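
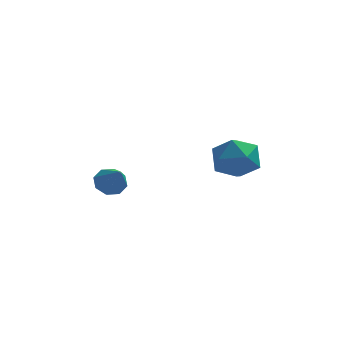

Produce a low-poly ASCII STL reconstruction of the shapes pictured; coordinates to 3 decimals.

solid 
facet normal -0.314 0.622 -0.718
outer loop
vertex -1.246 -3.126 -3.517
vertex -1.816 -3.163 -3.3
vertex -1.337 -2.8 -3.195
endloop
endfacet
facet normal 0.978 0.082 0.194
outer loop
vertex -1.246 -3.126 -3.517
vertex -1.337 -2.8 -3.195
vertex -1.404 -3.977 -2.36
endloop
endfacet
facet normal -0.314 0.622 -0.718
outer loop
vertex -1.337 -2.8 -3.195
vertex -1.816 -3.163 -3.3
vertex -1.708 -2.687 -2.935
endloop
endfacet
facet normal 0.601 0.439 0.667
outer loop
vertex -1.337 -2.8 -3.195
vertex -1.708 -2.687 -2.935
vertex -1.404 -3.977 -2.36
endloop
endfacet
facet normal -0.312 0.622 -0.718
outer loop
vertex -1.708 -2.687 -2.935
vertex -1.816 -3.163 -3.3
vertex -2.142 -2.852 -2.889
endloop
endfacet
facet normal -0.053 0.396 0.917
outer loop
vertex -1.708 -2.687 -2.935
vertex -2.142 -2.852 -2.889
vertex -1.404 -3.977 -2.36
endloop
endfacet
facet normal -0.313 0.621 -0.718
outer loop
vertex -2.142 -2.852 -2.889
vertex -1.816 -3.163 -3.3
vertex -2.385 -3.2 -3.084
endloop
endfacet
facet normal -0.605 -0.023 0.796
outer loop
vertex -2.142 -2.852 -2.889
vertex -2.385 -3.2 -3.084
vertex -1.404 -3.977 -2.36
endloop
endfacet
facet normal -0.313 0.620 -0.719
outer loop
vertex -2.385 -3.2 -3.084
vertex -1.816 -3.163 -3.3
vertex -2.294 -3.526 -3.405
endloop
endfacet
facet normal -0.730 -0.572 0.374
outer loop
vertex -2.385 -3.2 -3.084
vertex -2.294 -3.526 -3.405
vertex -1.404 -3.977 -2.36
endloop
endfacet
facet normal -0.313 0.620 -0.719
outer loop
vertex -2.294 -3.526 -3.405
vertex -1.816 -3.163 -3.3
vertex -1.923 -3.64 -3.665
endloop
endfacet
facet normal -0.355 -0.930 -0.099
outer loop
vertex -2.294 -3.526 -3.405
vertex -1.923 -3.64 -3.665
vertex -1.404 -3.977 -2.36
endloop
endfacet
facet normal -0.315 0.620 -0.718
outer loop
vertex -1.923 -3.64 -3.665
vertex -1.816 -3.163 -3.3
vertex -1.489 -3.474 -3.712
endloop
endfacet
facet normal 0.302 -0.887 -0.349
outer loop
vertex -1.923 -3.64 -3.665
vertex -1.489 -3.474 -3.712
vertex -1.404 -3.977 -2.36
endloop
endfacet
facet normal -0.314 0.621 -0.718
outer loop
vertex -1.489 -3.474 -3.712
vertex -1.816 -3.163 -3.3
vertex -1.246 -3.126 -3.517
endloop
endfacet
facet normal 0.854 -0.468 -0.228
outer loop
vertex -1.489 -3.474 -3.712
vertex -1.246 -3.126 -3.517
vertex -1.404 -3.977 -2.36
endloop
endfacet
facet normal 0.252 0.421 0.871
outer loop
vertex 2.419 -2.838 -1.384
vertex 2.279 -3.664 -0.944
vertex 3.133 -3.453 -1.293
endloop
endfacet
facet normal 0.592 0.736 0.328
outer loop
vertex 2.419 -2.838 -1.384
vertex 3.133 -3.453 -1.293
vertex 3.009 -2.99 -2.108
endloop
endfacet
facet normal 0.101 0.987 -0.125
outer loop
vertex 2.419 -2.838 -1.384
vertex 3.009 -2.99 -2.108
vertex 2.078 -2.914 -2.264
endloop
endfacet
facet normal -0.543 0.828 0.139
outer loop
vertex 2.419 -2.838 -1.384
vertex 2.078 -2.914 -2.264
vertex 1.627 -3.331 -1.544
endloop
endfacet
facet normal -0.450 0.478 0.754
outer loop
vertex 2.419 -2.838 -1.384
vertex 1.627 -3.331 -1.544
vertex 2.279 -3.664 -0.944
endloop
endfacet
facet normal 0.971 0.237 -0.013
outer loop
vertex 3.009 -2.99 -2.108
vertex 3.133 -3.453 -1.293
vertex 3.233 -3.909 -2.116
endloop
endfacet
facet normal 0.421 -0.271 0.866
outer loop
vertex 3.133 -3.453 -1.293
vertex 2.279 -3.664 -0.944
vertex 2.782 -4.326 -1.396
endloop
endfacet
facet normal -0.714 -0.180 0.676
outer loop
vertex 2.279 -3.664 -0.944
vertex 1.627 -3.331 -1.544
vertex 1.851 -4.25 -1.552
endloop
endfacet
facet normal -0.866 0.386 -0.319
outer loop
vertex 1.627 -3.331 -1.544
vertex 2.078 -2.914 -2.264
vertex 1.727 -3.787 -2.367
endloop
endfacet
facet normal 0.177 0.643 -0.745
outer loop
vertex 2.078 -2.914 -2.264
vertex 3.009 -2.99 -2.108
vertex 2.581 -3.576 -2.716
endloop
endfacet
facet normal 0.543 -0.828 -0.139
outer loop
vertex 2.441 -4.402 -2.276
vertex 3.233 -3.909 -2.116
vertex 2.782 -4.326 -1.396
endloop
endfacet
facet normal -0.101 -0.987 0.125
outer loop
vertex 2.441 -4.402 -2.276
vertex 2.782 -4.326 -1.396
vertex 1.851 -4.25 -1.552
endloop
endfacet
facet normal -0.592 -0.736 -0.328
outer loop
vertex 2.441 -4.402 -2.276
vertex 1.851 -4.25 -1.552
vertex 1.727 -3.787 -2.367
endloop
endfacet
facet normal -0.252 -0.421 -0.871
outer loop
vertex 2.441 -4.402 -2.276
vertex 1.727 -3.787 -2.367
vertex 2.581 -3.576 -2.716
endloop
endfacet
facet normal 0.450 -0.478 -0.754
outer loop
vertex 2.441 -4.402 -2.276
vertex 2.581 -3.576 -2.716
vertex 3.233 -3.909 -2.116
endloop
endfacet
facet normal 0.866 -0.386 0.319
outer loop
vertex 2.782 -4.326 -1.396
vertex 3.233 -3.909 -2.116
vertex 3.133 -3.453 -1.293
endloop
endfacet
facet normal -0.177 -0.643 0.745
outer loop
vertex 1.851 -4.25 -1.552
vertex 2.782 -4.326 -1.396
vertex 2.279 -3.664 -0.944
endloop
endfacet
facet normal -0.971 -0.237 0.013
outer loop
vertex 1.727 -3.787 -2.367
vertex 1.851 -4.25 -1.552
vertex 1.627 -3.331 -1.544
endloop
endfacet
facet normal -0.421 0.271 -0.866
outer loop
vertex 2.581 -3.576 -2.716
vertex 1.727 -3.787 -2.367
vertex 2.078 -2.914 -2.264
endloop
endfacet
facet normal 0.714 0.180 -0.676
outer loop
vertex 3.233 -3.909 -2.116
vertex 2.581 -3.576 -2.716
vertex 3.009 -2.99 -2.108
endloop
endfacet

endsolid


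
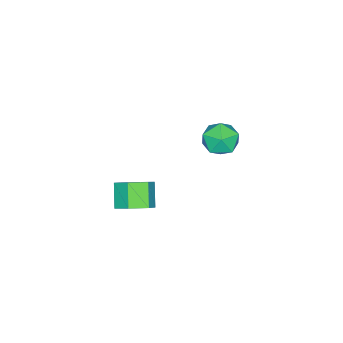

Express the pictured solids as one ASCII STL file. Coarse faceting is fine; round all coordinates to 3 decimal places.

solid 
facet normal 0.593 0.387 -0.706
outer loop
vertex 3.067 -3.576 -3.608
vertex 2.453 -2.877 -3.74
vertex 3.143 -2.783 -3.109
endloop
endfacet
facet normal 0.801 -0.372 0.469
outer loop
vertex 3.067 -3.576 -3.608
vertex 3.143 -2.783 -3.109
vertex 2.261 -4.103 -2.648
endloop
endfacet
facet normal 0.801 -0.372 0.469
outer loop
vertex 2.261 -4.103 -2.648
vertex 3.143 -2.783 -3.109
vertex 2.337 -3.31 -2.149
endloop
endfacet
facet normal -0.593 -0.387 0.706
outer loop
vertex 2.261 -4.103 -2.648
vertex 2.337 -3.31 -2.149
vertex 1.647 -3.403 -2.78
endloop
endfacet
facet normal 0.593 0.387 -0.706
outer loop
vertex 3.143 -2.783 -3.109
vertex 2.453 -2.877 -3.74
vertex 2.529 -2.084 -3.241
endloop
endfacet
facet normal 0.471 0.545 0.694
outer loop
vertex 3.143 -2.783 -3.109
vertex 2.529 -2.084 -3.241
vertex 2.337 -3.31 -2.149
endloop
endfacet
facet normal 0.471 0.545 0.694
outer loop
vertex 2.337 -3.31 -2.149
vertex 2.529 -2.084 -3.241
vertex 1.723 -2.611 -2.281
endloop
endfacet
facet normal -0.593 -0.388 0.706
outer loop
vertex 2.337 -3.31 -2.149
vertex 1.723 -2.611 -2.281
vertex 1.647 -3.403 -2.78
endloop
endfacet
facet normal 0.593 0.387 -0.706
outer loop
vertex 2.529 -2.084 -3.241
vertex 2.453 -2.877 -3.74
vertex 1.839 -2.177 -3.872
endloop
endfacet
facet normal -0.330 0.916 0.226
outer loop
vertex 2.529 -2.084 -3.241
vertex 1.839 -2.177 -3.872
vertex 1.723 -2.611 -2.281
endloop
endfacet
facet normal -0.330 0.916 0.226
outer loop
vertex 1.723 -2.611 -2.281
vertex 1.839 -2.177 -3.872
vertex 1.033 -2.704 -2.912
endloop
endfacet
facet normal -0.593 -0.388 0.706
outer loop
vertex 1.723 -2.611 -2.281
vertex 1.033 -2.704 -2.912
vertex 1.647 -3.403 -2.78
endloop
endfacet
facet normal 0.593 0.387 -0.706
outer loop
vertex 1.839 -2.177 -3.872
vertex 2.453 -2.877 -3.74
vertex 1.763 -2.97 -4.371
endloop
endfacet
facet normal -0.801 0.372 -0.469
outer loop
vertex 1.839 -2.177 -3.872
vertex 1.763 -2.97 -4.371
vertex 1.033 -2.704 -2.912
endloop
endfacet
facet normal -0.801 0.372 -0.469
outer loop
vertex 1.033 -2.704 -2.912
vertex 1.763 -2.97 -4.371
vertex 0.957 -3.497 -3.411
endloop
endfacet
facet normal -0.593 -0.387 0.706
outer loop
vertex 1.033 -2.704 -2.912
vertex 0.957 -3.497 -3.411
vertex 1.647 -3.403 -2.78
endloop
endfacet
facet normal 0.593 0.388 -0.706
outer loop
vertex 1.763 -2.97 -4.371
vertex 2.453 -2.877 -3.74
vertex 2.377 -3.669 -4.239
endloop
endfacet
facet normal -0.471 -0.545 -0.694
outer loop
vertex 1.763 -2.97 -4.371
vertex 2.377 -3.669 -4.239
vertex 0.957 -3.497 -3.411
endloop
endfacet
facet normal -0.471 -0.545 -0.694
outer loop
vertex 0.957 -3.497 -3.411
vertex 2.377 -3.669 -4.239
vertex 1.571 -4.196 -3.279
endloop
endfacet
facet normal -0.593 -0.387 0.706
outer loop
vertex 0.957 -3.497 -3.411
vertex 1.571 -4.196 -3.279
vertex 1.647 -3.403 -2.78
endloop
endfacet
facet normal 0.593 0.388 -0.706
outer loop
vertex 2.377 -3.669 -4.239
vertex 2.453 -2.877 -3.74
vertex 3.067 -3.576 -3.608
endloop
endfacet
facet normal 0.330 -0.916 -0.226
outer loop
vertex 2.377 -3.669 -4.239
vertex 3.067 -3.576 -3.608
vertex 1.571 -4.196 -3.279
endloop
endfacet
facet normal 0.330 -0.916 -0.226
outer loop
vertex 1.571 -4.196 -3.279
vertex 3.067 -3.576 -3.608
vertex 2.261 -4.103 -2.648
endloop
endfacet
facet normal -0.593 -0.387 0.706
outer loop
vertex 1.571 -4.196 -3.279
vertex 2.261 -4.103 -2.648
vertex 1.647 -3.403 -2.78
endloop
endfacet
facet normal -0.784 0.610 0.111
outer loop
vertex -4.232 -1.298 -3.69
vertex -4.604 -1.915 -2.924
vertex -3.954 -1.122 -2.691
endloop
endfacet
facet normal -0.210 0.971 -0.113
outer loop
vertex -4.232 -1.298 -3.69
vertex -3.954 -1.122 -2.691
vertex -3.236 -1.055 -3.456
endloop
endfacet
facet normal 0.004 0.684 -0.729
outer loop
vertex -4.232 -1.298 -3.69
vertex -3.236 -1.055 -3.456
vertex -3.442 -1.806 -4.162
endloop
endfacet
facet normal -0.436 0.146 -0.888
outer loop
vertex -4.232 -1.298 -3.69
vertex -3.442 -1.806 -4.162
vertex -4.288 -2.338 -3.834
endloop
endfacet
facet normal -0.924 0.101 -0.368
outer loop
vertex -4.232 -1.298 -3.69
vertex -4.288 -2.338 -3.834
vertex -4.604 -1.915 -2.924
endloop
endfacet
facet normal 0.309 0.877 0.367
outer loop
vertex -3.236 -1.055 -3.456
vertex -3.954 -1.122 -2.691
vertex -2.992 -1.522 -2.546
endloop
endfacet
facet normal -0.619 0.293 0.729
outer loop
vertex -3.954 -1.122 -2.691
vertex -4.604 -1.915 -2.924
vertex -3.838 -2.054 -2.218
endloop
endfacet
facet normal -0.845 -0.532 -0.046
outer loop
vertex -4.604 -1.915 -2.924
vertex -4.288 -2.338 -3.834
vertex -4.044 -2.805 -2.924
endloop
endfacet
facet normal -0.056 -0.457 -0.887
outer loop
vertex -4.288 -2.338 -3.834
vertex -3.442 -1.806 -4.162
vertex -3.326 -2.738 -3.689
endloop
endfacet
facet normal 0.657 0.413 -0.631
outer loop
vertex -3.442 -1.806 -4.162
vertex -3.236 -1.055 -3.456
vertex -2.676 -1.945 -3.456
endloop
endfacet
facet normal 0.436 -0.146 0.888
outer loop
vertex -3.048 -2.562 -2.69
vertex -2.992 -1.522 -2.546
vertex -3.838 -2.054 -2.218
endloop
endfacet
facet normal -0.004 -0.684 0.729
outer loop
vertex -3.048 -2.562 -2.69
vertex -3.838 -2.054 -2.218
vertex -4.044 -2.805 -2.924
endloop
endfacet
facet normal 0.210 -0.971 0.113
outer loop
vertex -3.048 -2.562 -2.69
vertex -4.044 -2.805 -2.924
vertex -3.326 -2.738 -3.689
endloop
endfacet
facet normal 0.784 -0.610 -0.111
outer loop
vertex -3.048 -2.562 -2.69
vertex -3.326 -2.738 -3.689
vertex -2.676 -1.945 -3.456
endloop
endfacet
facet normal 0.924 -0.101 0.368
outer loop
vertex -3.048 -2.562 -2.69
vertex -2.676 -1.945 -3.456
vertex -2.992 -1.522 -2.546
endloop
endfacet
facet normal 0.056 0.457 0.887
outer loop
vertex -3.838 -2.054 -2.218
vertex -2.992 -1.522 -2.546
vertex -3.954 -1.122 -2.691
endloop
endfacet
facet normal -0.657 -0.413 0.631
outer loop
vertex -4.044 -2.805 -2.924
vertex -3.838 -2.054 -2.218
vertex -4.604 -1.915 -2.924
endloop
endfacet
facet normal -0.309 -0.877 -0.367
outer loop
vertex -3.326 -2.738 -3.689
vertex -4.044 -2.805 -2.924
vertex -4.288 -2.338 -3.834
endloop
endfacet
facet normal 0.619 -0.293 -0.729
outer loop
vertex -2.676 -1.945 -3.456
vertex -3.326 -2.738 -3.689
vertex -3.442 -1.806 -4.162
endloop
endfacet
facet normal 0.845 0.532 0.046
outer loop
vertex -2.992 -1.522 -2.546
vertex -2.676 -1.945 -3.456
vertex -3.236 -1.055 -3.456
endloop
endfacet

endsolid


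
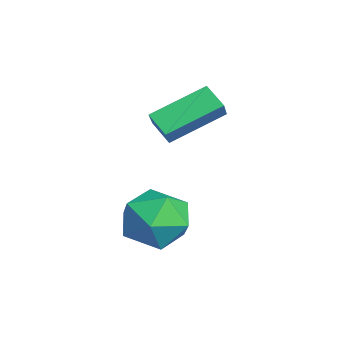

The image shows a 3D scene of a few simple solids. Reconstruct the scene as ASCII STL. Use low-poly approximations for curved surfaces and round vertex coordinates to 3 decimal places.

solid 
facet normal -0.813 0.500 0.298
outer loop
vertex 0.465 -0.85 -3.656
vertex 0.678 -1.212 -2.466
vertex 1.18 -0.138 -2.898
endloop
endfacet
facet normal -0.518 0.811 -0.273
outer loop
vertex 0.465 -0.85 -3.656
vertex 1.18 -0.138 -2.898
vertex 1.523 -0.323 -4.098
endloop
endfacet
facet normal -0.499 0.330 -0.801
outer loop
vertex 0.465 -0.85 -3.656
vertex 1.523 -0.323 -4.098
vertex 1.233 -1.512 -4.407
endloop
endfacet
facet normal -0.783 -0.277 -0.557
outer loop
vertex 0.465 -0.85 -3.656
vertex 1.233 -1.512 -4.407
vertex 0.711 -2.061 -3.399
endloop
endfacet
facet normal -0.977 -0.173 0.122
outer loop
vertex 0.465 -0.85 -3.656
vertex 0.711 -2.061 -3.399
vertex 0.678 -1.212 -2.466
endloop
endfacet
facet normal 0.154 0.982 -0.107
outer loop
vertex 1.523 -0.323 -4.098
vertex 1.18 -0.138 -2.898
vertex 2.389 -0.359 -3.181
endloop
endfacet
facet normal -0.324 0.479 0.816
outer loop
vertex 1.18 -0.138 -2.898
vertex 0.678 -1.212 -2.466
vertex 1.867 -0.908 -2.173
endloop
endfacet
facet normal -0.589 -0.608 0.532
outer loop
vertex 0.678 -1.212 -2.466
vertex 0.711 -2.061 -3.399
vertex 1.577 -2.097 -2.482
endloop
endfacet
facet normal -0.275 -0.778 -0.566
outer loop
vertex 0.711 -2.061 -3.399
vertex 1.233 -1.512 -4.407
vertex 1.92 -2.282 -3.682
endloop
endfacet
facet normal 0.185 0.205 -0.961
outer loop
vertex 1.233 -1.512 -4.407
vertex 1.523 -0.323 -4.098
vertex 2.422 -1.208 -4.114
endloop
endfacet
facet normal 0.783 0.277 0.557
outer loop
vertex 2.635 -1.57 -2.924
vertex 2.389 -0.359 -3.181
vertex 1.867 -0.908 -2.173
endloop
endfacet
facet normal 0.499 -0.330 0.801
outer loop
vertex 2.635 -1.57 -2.924
vertex 1.867 -0.908 -2.173
vertex 1.577 -2.097 -2.482
endloop
endfacet
facet normal 0.518 -0.811 0.273
outer loop
vertex 2.635 -1.57 -2.924
vertex 1.577 -2.097 -2.482
vertex 1.92 -2.282 -3.682
endloop
endfacet
facet normal 0.813 -0.500 -0.298
outer loop
vertex 2.635 -1.57 -2.924
vertex 1.92 -2.282 -3.682
vertex 2.422 -1.208 -4.114
endloop
endfacet
facet normal 0.977 0.173 -0.122
outer loop
vertex 2.635 -1.57 -2.924
vertex 2.422 -1.208 -4.114
vertex 2.389 -0.359 -3.181
endloop
endfacet
facet normal 0.275 0.778 0.566
outer loop
vertex 1.867 -0.908 -2.173
vertex 2.389 -0.359 -3.181
vertex 1.18 -0.138 -2.898
endloop
endfacet
facet normal -0.185 -0.205 0.961
outer loop
vertex 1.577 -2.097 -2.482
vertex 1.867 -0.908 -2.173
vertex 0.678 -1.212 -2.466
endloop
endfacet
facet normal -0.154 -0.982 0.107
outer loop
vertex 1.92 -2.282 -3.682
vertex 1.577 -2.097 -2.482
vertex 0.711 -2.061 -3.399
endloop
endfacet
facet normal 0.324 -0.479 -0.816
outer loop
vertex 2.422 -1.208 -4.114
vertex 1.92 -2.282 -3.682
vertex 1.233 -1.512 -4.407
endloop
endfacet
facet normal 0.589 0.608 -0.532
outer loop
vertex 2.389 -0.359 -3.181
vertex 2.422 -1.208 -4.114
vertex 1.523 -0.323 -4.098
endloop
endfacet
facet normal -0.646 0.235 -0.726
outer loop
vertex -2.14 1.235 0.048
vertex -1.386 1.633 -0.494
vertex -1.793 -0.693 -0.886
endloop
endfacet
facet normal -0.746 -0.394 0.537
outer loop
vertex -1.134 -0.933 -0.146
vertex -2.14 1.235 0.048
vertex -1.793 -0.693 -0.886
endloop
endfacet
facet normal -0.647 0.235 -0.726
outer loop
vertex -1.793 -0.693 -0.886
vertex -1.386 1.633 -0.494
vertex -1.04 -0.295 -1.428
endloop
endfacet
facet normal 0.160 -0.888 -0.430
outer loop
vertex -1.04 -0.295 -1.428
vertex -1.134 -0.933 -0.146
vertex -1.793 -0.693 -0.886
endloop
endfacet
facet normal -0.160 0.888 0.430
outer loop
vertex -2.14 1.235 0.048
vertex -0.727 1.393 0.246
vertex -1.386 1.633 -0.494
endloop
endfacet
facet normal -0.746 -0.394 0.537
outer loop
vertex -1.48 0.995 0.788
vertex -2.14 1.235 0.048
vertex -1.134 -0.933 -0.146
endloop
endfacet
facet normal -0.160 0.888 0.431
outer loop
vertex -1.48 0.995 0.788
vertex -0.727 1.393 0.246
vertex -2.14 1.235 0.048
endloop
endfacet
facet normal 0.746 0.394 -0.537
outer loop
vertex -1.386 1.633 -0.494
vertex -0.727 1.393 0.246
vertex -1.04 -0.295 -1.428
endloop
endfacet
facet normal 0.160 -0.888 -0.430
outer loop
vertex -0.38 -0.535 -0.688
vertex -1.134 -0.933 -0.146
vertex -1.04 -0.295 -1.428
endloop
endfacet
facet normal 0.746 0.394 -0.537
outer loop
vertex -1.04 -0.295 -1.428
vertex -0.727 1.393 0.246
vertex -0.38 -0.535 -0.688
endloop
endfacet
facet normal 0.646 -0.236 0.726
outer loop
vertex -0.38 -0.535 -0.688
vertex -1.48 0.995 0.788
vertex -1.134 -0.933 -0.146
endloop
endfacet
facet normal 0.647 -0.235 0.726
outer loop
vertex -0.727 1.393 0.246
vertex -1.48 0.995 0.788
vertex -0.38 -0.535 -0.688
endloop
endfacet

endsolid


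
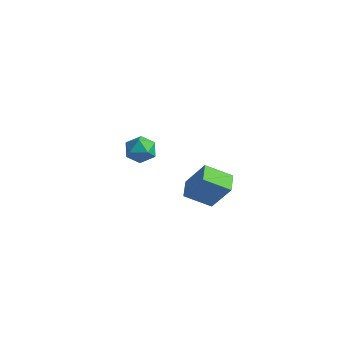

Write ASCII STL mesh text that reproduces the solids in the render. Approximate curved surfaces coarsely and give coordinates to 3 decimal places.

solid 
facet normal 0.023 0.467 0.884
outer loop
vertex -2.829 3.192 2.125
vertex -2.337 2.483 2.487
vertex -1.894 3.207 2.093
endloop
endfacet
facet normal -0.003 0.938 0.348
outer loop
vertex -2.829 3.192 2.125
vertex -1.894 3.207 2.093
vertex -2.393 3.481 1.35
endloop
endfacet
facet normal -0.592 0.805 -0.033
outer loop
vertex -2.829 3.192 2.125
vertex -2.393 3.481 1.35
vertex -3.144 2.926 1.285
endloop
endfacet
facet normal -0.929 0.253 0.268
outer loop
vertex -2.829 3.192 2.125
vertex -3.144 2.926 1.285
vertex -3.109 2.309 1.988
endloop
endfacet
facet normal -0.549 0.045 0.834
outer loop
vertex -2.829 3.192 2.125
vertex -3.109 2.309 1.988
vertex -2.337 2.483 2.487
endloop
endfacet
facet normal 0.562 0.824 -0.073
outer loop
vertex -2.393 3.481 1.35
vertex -1.894 3.207 2.093
vertex -1.631 2.951 1.232
endloop
endfacet
facet normal 0.604 0.063 0.794
outer loop
vertex -1.894 3.207 2.093
vertex -2.337 2.483 2.487
vertex -1.596 2.334 1.935
endloop
endfacet
facet normal -0.322 -0.621 0.714
outer loop
vertex -2.337 2.483 2.487
vertex -3.109 2.309 1.988
vertex -2.347 1.779 1.87
endloop
endfacet
facet normal -0.937 -0.283 -0.202
outer loop
vertex -3.109 2.309 1.988
vertex -3.144 2.926 1.285
vertex -2.846 2.053 1.127
endloop
endfacet
facet normal -0.391 0.610 -0.689
outer loop
vertex -3.144 2.926 1.285
vertex -2.393 3.481 1.35
vertex -2.403 2.777 0.733
endloop
endfacet
facet normal 0.929 -0.253 -0.268
outer loop
vertex -1.911 2.068 1.095
vertex -1.631 2.951 1.232
vertex -1.596 2.334 1.935
endloop
endfacet
facet normal 0.592 -0.805 0.033
outer loop
vertex -1.911 2.068 1.095
vertex -1.596 2.334 1.935
vertex -2.347 1.779 1.87
endloop
endfacet
facet normal 0.003 -0.938 -0.348
outer loop
vertex -1.911 2.068 1.095
vertex -2.347 1.779 1.87
vertex -2.846 2.053 1.127
endloop
endfacet
facet normal -0.023 -0.467 -0.884
outer loop
vertex -1.911 2.068 1.095
vertex -2.846 2.053 1.127
vertex -2.403 2.777 0.733
endloop
endfacet
facet normal 0.549 -0.045 -0.834
outer loop
vertex -1.911 2.068 1.095
vertex -2.403 2.777 0.733
vertex -1.631 2.951 1.232
endloop
endfacet
facet normal 0.937 0.283 0.202
outer loop
vertex -1.596 2.334 1.935
vertex -1.631 2.951 1.232
vertex -1.894 3.207 2.093
endloop
endfacet
facet normal 0.391 -0.610 0.689
outer loop
vertex -2.347 1.779 1.87
vertex -1.596 2.334 1.935
vertex -2.337 2.483 2.487
endloop
endfacet
facet normal -0.562 -0.824 0.073
outer loop
vertex -2.846 2.053 1.127
vertex -2.347 1.779 1.87
vertex -3.109 2.309 1.988
endloop
endfacet
facet normal -0.604 -0.063 -0.794
outer loop
vertex -2.403 2.777 0.733
vertex -2.846 2.053 1.127
vertex -3.144 2.926 1.285
endloop
endfacet
facet normal 0.322 0.621 -0.714
outer loop
vertex -1.631 2.951 1.232
vertex -2.403 2.777 0.733
vertex -2.393 3.481 1.35
endloop
endfacet
facet normal -0.637 -0.581 0.507
outer loop
vertex 4.223 -0.189 4.267
vertex 3.593 0.697 4.491
vertex 3.247 -0.486 2.699
endloop
endfacet
facet normal 0.567 -0.799 -0.202
outer loop
vertex 4.267 0.443 1.889
vertex 4.223 -0.189 4.267
vertex 3.247 -0.486 2.699
endloop
endfacet
facet normal -0.638 -0.581 0.506
outer loop
vertex 3.247 -0.486 2.699
vertex 3.593 0.697 4.491
vertex 2.618 0.4 2.923
endloop
endfacet
facet normal -0.522 -0.158 -0.838
outer loop
vertex 2.618 0.4 2.923
vertex 4.267 0.443 1.889
vertex 3.247 -0.486 2.699
endloop
endfacet
facet normal 0.521 0.159 0.838
outer loop
vertex 4.223 -0.189 4.267
vertex 4.613 1.626 3.681
vertex 3.593 0.697 4.491
endloop
endfacet
facet normal 0.567 -0.798 -0.202
outer loop
vertex 5.242 0.74 3.457
vertex 4.223 -0.189 4.267
vertex 4.267 0.443 1.889
endloop
endfacet
facet normal 0.522 0.159 0.838
outer loop
vertex 5.242 0.74 3.457
vertex 4.613 1.626 3.681
vertex 4.223 -0.189 4.267
endloop
endfacet
facet normal -0.567 0.799 0.201
outer loop
vertex 3.593 0.697 4.491
vertex 4.613 1.626 3.681
vertex 2.618 0.4 2.923
endloop
endfacet
facet normal -0.522 -0.159 -0.838
outer loop
vertex 3.637 1.329 2.113
vertex 4.267 0.443 1.889
vertex 2.618 0.4 2.923
endloop
endfacet
facet normal -0.567 0.798 0.202
outer loop
vertex 2.618 0.4 2.923
vertex 4.613 1.626 3.681
vertex 3.637 1.329 2.113
endloop
endfacet
facet normal 0.637 0.581 -0.506
outer loop
vertex 3.637 1.329 2.113
vertex 5.242 0.74 3.457
vertex 4.267 0.443 1.889
endloop
endfacet
facet normal 0.637 0.581 -0.507
outer loop
vertex 4.613 1.626 3.681
vertex 5.242 0.74 3.457
vertex 3.637 1.329 2.113
endloop
endfacet

endsolid


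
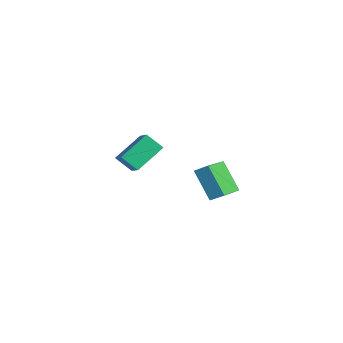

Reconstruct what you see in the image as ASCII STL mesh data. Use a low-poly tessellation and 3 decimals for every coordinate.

solid 
facet normal -0.688 -0.005 0.725
outer loop
vertex -0.031 2.697 -1.355
vertex -0.92 4.296 -2.188
vertex -0.508 2.194 -1.811
endloop
endfacet
facet normal 0.443 -0.795 0.414
outer loop
vertex 0.82 2.204 -3.212
vertex -0.031 2.697 -1.355
vertex -0.508 2.194 -1.811
endloop
endfacet
facet normal -0.688 -0.005 0.725
outer loop
vertex -0.508 2.194 -1.811
vertex -0.92 4.296 -2.188
vertex -1.397 3.793 -2.644
endloop
endfacet
facet normal -0.575 -0.606 -0.549
outer loop
vertex -1.397 3.793 -2.644
vertex 0.82 2.204 -3.212
vertex -0.508 2.194 -1.811
endloop
endfacet
facet normal 0.575 0.606 0.549
outer loop
vertex -0.031 2.697 -1.355
vertex 0.408 4.306 -3.589
vertex -0.92 4.296 -2.188
endloop
endfacet
facet normal 0.443 -0.795 0.414
outer loop
vertex 1.297 2.707 -2.756
vertex -0.031 2.697 -1.355
vertex 0.82 2.204 -3.212
endloop
endfacet
facet normal 0.575 0.606 0.549
outer loop
vertex 1.297 2.707 -2.756
vertex 0.408 4.306 -3.589
vertex -0.031 2.697 -1.355
endloop
endfacet
facet normal -0.443 0.795 -0.414
outer loop
vertex -0.92 4.296 -2.188
vertex 0.408 4.306 -3.589
vertex -1.397 3.793 -2.644
endloop
endfacet
facet normal -0.575 -0.606 -0.549
outer loop
vertex -0.069 3.803 -4.045
vertex 0.82 2.204 -3.212
vertex -1.397 3.793 -2.644
endloop
endfacet
facet normal -0.443 0.795 -0.414
outer loop
vertex -1.397 3.793 -2.644
vertex 0.408 4.306 -3.589
vertex -0.069 3.803 -4.045
endloop
endfacet
facet normal 0.688 0.005 -0.725
outer loop
vertex -0.069 3.803 -4.045
vertex 1.297 2.707 -2.756
vertex 0.82 2.204 -3.212
endloop
endfacet
facet normal 0.688 0.005 -0.725
outer loop
vertex 0.408 4.306 -3.589
vertex 1.297 2.707 -2.756
vertex -0.069 3.803 -4.045
endloop
endfacet
facet normal -0.760 0.284 -0.585
outer loop
vertex 0.841 -3.256 2.108
vertex 0.721 -1.77 2.985
vertex 1.526 -2.805 1.437
endloop
endfacet
facet normal 0.069 -0.859 -0.507
outer loop
vertex 2.719 -3.25 2.355
vertex 0.841 -3.256 2.108
vertex 1.526 -2.805 1.437
endloop
endfacet
facet normal -0.760 0.283 -0.585
outer loop
vertex 1.526 -2.805 1.437
vertex 0.721 -1.77 2.985
vertex 1.406 -1.319 2.313
endloop
endfacet
facet normal 0.646 0.426 -0.633
outer loop
vertex 1.406 -1.319 2.313
vertex 2.719 -3.25 2.355
vertex 1.526 -2.805 1.437
endloop
endfacet
facet normal -0.646 -0.426 0.633
outer loop
vertex 0.841 -3.256 2.108
vertex 1.914 -2.215 3.903
vertex 0.721 -1.77 2.985
endloop
endfacet
facet normal 0.069 -0.860 -0.506
outer loop
vertex 2.034 -3.701 3.027
vertex 0.841 -3.256 2.108
vertex 2.719 -3.25 2.355
endloop
endfacet
facet normal -0.647 -0.425 0.633
outer loop
vertex 2.034 -3.701 3.027
vertex 1.914 -2.215 3.903
vertex 0.841 -3.256 2.108
endloop
endfacet
facet normal -0.069 0.860 0.506
outer loop
vertex 0.721 -1.77 2.985
vertex 1.914 -2.215 3.903
vertex 1.406 -1.319 2.313
endloop
endfacet
facet normal 0.646 0.426 -0.633
outer loop
vertex 2.599 -1.764 3.232
vertex 2.719 -3.25 2.355
vertex 1.406 -1.319 2.313
endloop
endfacet
facet normal -0.070 0.859 0.507
outer loop
vertex 1.406 -1.319 2.313
vertex 1.914 -2.215 3.903
vertex 2.599 -1.764 3.232
endloop
endfacet
facet normal 0.760 -0.284 0.585
outer loop
vertex 2.599 -1.764 3.232
vertex 2.034 -3.701 3.027
vertex 2.719 -3.25 2.355
endloop
endfacet
facet normal 0.760 -0.284 0.585
outer loop
vertex 1.914 -2.215 3.903
vertex 2.034 -3.701 3.027
vertex 2.599 -1.764 3.232
endloop
endfacet

endsolid


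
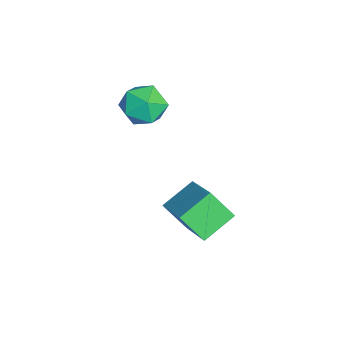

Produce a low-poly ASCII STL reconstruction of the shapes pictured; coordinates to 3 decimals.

solid 
facet normal -0.525 0.723 0.449
outer loop
vertex 2.812 -0.175 -1.054
vertex 3.054 0.496 -1.852
vertex 1.483 -0.644 -1.852
endloop
endfacet
facet normal -0.227 -0.627 0.746
outer loop
vertex 2.086 -1.476 -2.368
vertex 2.812 -0.175 -1.054
vertex 1.483 -0.644 -1.852
endloop
endfacet
facet normal -0.525 0.723 0.450
outer loop
vertex 1.483 -0.644 -1.852
vertex 3.054 0.496 -1.852
vertex 1.724 0.027 -2.649
endloop
endfacet
facet normal -0.821 -0.290 -0.492
outer loop
vertex 1.724 0.027 -2.649
vertex 2.086 -1.476 -2.368
vertex 1.483 -0.644 -1.852
endloop
endfacet
facet normal 0.821 0.290 0.492
outer loop
vertex 2.812 -0.175 -1.054
vertex 3.657 -0.336 -2.368
vertex 3.054 0.496 -1.852
endloop
endfacet
facet normal -0.226 -0.627 0.746
outer loop
vertex 3.416 -1.007 -1.571
vertex 2.812 -0.175 -1.054
vertex 2.086 -1.476 -2.368
endloop
endfacet
facet normal 0.821 0.290 0.492
outer loop
vertex 3.416 -1.007 -1.571
vertex 3.657 -0.336 -2.368
vertex 2.812 -0.175 -1.054
endloop
endfacet
facet normal 0.226 0.626 -0.746
outer loop
vertex 3.054 0.496 -1.852
vertex 3.657 -0.336 -2.368
vertex 1.724 0.027 -2.649
endloop
endfacet
facet normal -0.821 -0.290 -0.493
outer loop
vertex 2.328 -0.805 -3.166
vertex 2.086 -1.476 -2.368
vertex 1.724 0.027 -2.649
endloop
endfacet
facet normal 0.226 0.627 -0.745
outer loop
vertex 1.724 0.027 -2.649
vertex 3.657 -0.336 -2.368
vertex 2.328 -0.805 -3.166
endloop
endfacet
facet normal 0.524 -0.723 -0.449
outer loop
vertex 2.328 -0.805 -3.166
vertex 3.416 -1.007 -1.571
vertex 2.086 -1.476 -2.368
endloop
endfacet
facet normal 0.525 -0.723 -0.450
outer loop
vertex 3.657 -0.336 -2.368
vertex 3.416 -1.007 -1.571
vertex 2.328 -0.805 -3.166
endloop
endfacet
facet normal -0.487 -0.794 0.364
outer loop
vertex -0.011 -2.232 1.024
vertex 0.49 -2.698 0.678
vertex 0.625 -2.453 1.392
endloop
endfacet
facet normal -0.547 -0.235 0.804
outer loop
vertex -0.011 -2.232 1.024
vertex 0.625 -2.453 1.392
vertex 0.386 -1.725 1.442
endloop
endfacet
facet normal -0.846 0.300 0.440
outer loop
vertex -0.011 -2.232 1.024
vertex 0.386 -1.725 1.442
vertex 0.103 -1.521 0.759
endloop
endfacet
facet normal -0.972 0.072 -0.224
outer loop
vertex -0.011 -2.232 1.024
vertex 0.103 -1.521 0.759
vertex 0.167 -2.122 0.286
endloop
endfacet
facet normal -0.749 -0.604 -0.271
outer loop
vertex -0.011 -2.232 1.024
vertex 0.167 -2.122 0.286
vertex 0.49 -2.698 0.678
endloop
endfacet
facet normal 0.110 -0.032 0.993
outer loop
vertex 0.386 -1.725 1.442
vertex 0.625 -2.453 1.392
vertex 1.133 -1.878 1.354
endloop
endfacet
facet normal 0.209 -0.936 0.282
outer loop
vertex 0.625 -2.453 1.392
vertex 0.49 -2.698 0.678
vertex 1.197 -2.479 0.881
endloop
endfacet
facet normal -0.217 -0.629 -0.746
outer loop
vertex 0.49 -2.698 0.678
vertex 0.167 -2.122 0.286
vertex 0.914 -2.275 0.198
endloop
endfacet
facet normal -0.578 0.466 -0.670
outer loop
vertex 0.167 -2.122 0.286
vertex 0.103 -1.521 0.759
vertex 0.675 -1.547 0.248
endloop
endfacet
facet normal -0.375 0.834 0.404
outer loop
vertex 0.103 -1.521 0.759
vertex 0.386 -1.725 1.442
vertex 0.81 -1.302 0.962
endloop
endfacet
facet normal 0.972 -0.072 0.224
outer loop
vertex 1.311 -1.768 0.616
vertex 1.133 -1.878 1.354
vertex 1.197 -2.479 0.881
endloop
endfacet
facet normal 0.846 -0.300 -0.440
outer loop
vertex 1.311 -1.768 0.616
vertex 1.197 -2.479 0.881
vertex 0.914 -2.275 0.198
endloop
endfacet
facet normal 0.547 0.235 -0.804
outer loop
vertex 1.311 -1.768 0.616
vertex 0.914 -2.275 0.198
vertex 0.675 -1.547 0.248
endloop
endfacet
facet normal 0.487 0.794 -0.364
outer loop
vertex 1.311 -1.768 0.616
vertex 0.675 -1.547 0.248
vertex 0.81 -1.302 0.962
endloop
endfacet
facet normal 0.749 0.604 0.271
outer loop
vertex 1.311 -1.768 0.616
vertex 0.81 -1.302 0.962
vertex 1.133 -1.878 1.354
endloop
endfacet
facet normal 0.578 -0.466 0.670
outer loop
vertex 1.197 -2.479 0.881
vertex 1.133 -1.878 1.354
vertex 0.625 -2.453 1.392
endloop
endfacet
facet normal 0.375 -0.834 -0.404
outer loop
vertex 0.914 -2.275 0.198
vertex 1.197 -2.479 0.881
vertex 0.49 -2.698 0.678
endloop
endfacet
facet normal -0.110 0.032 -0.993
outer loop
vertex 0.675 -1.547 0.248
vertex 0.914 -2.275 0.198
vertex 0.167 -2.122 0.286
endloop
endfacet
facet normal -0.209 0.936 -0.282
outer loop
vertex 0.81 -1.302 0.962
vertex 0.675 -1.547 0.248
vertex 0.103 -1.521 0.759
endloop
endfacet
facet normal 0.217 0.629 0.746
outer loop
vertex 1.133 -1.878 1.354
vertex 0.81 -1.302 0.962
vertex 0.386 -1.725 1.442
endloop
endfacet

endsolid


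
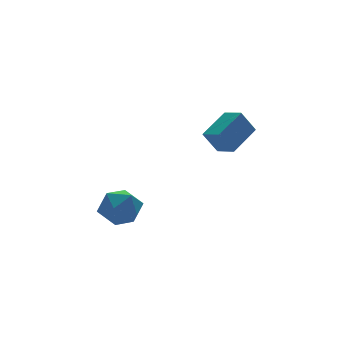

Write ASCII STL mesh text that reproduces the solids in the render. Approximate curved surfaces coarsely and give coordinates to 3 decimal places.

solid 
facet normal -0.625 0.695 -0.356
outer loop
vertex -3.919 2.375 -4.742
vertex -4.658 2.117 -3.948
vertex -3.891 2.903 -3.761
endloop
endfacet
facet normal 0.055 0.879 -0.474
outer loop
vertex -3.919 2.375 -4.742
vertex -3.891 2.903 -3.761
vertex -2.942 2.581 -4.248
endloop
endfacet
facet normal 0.359 0.361 -0.861
outer loop
vertex -3.919 2.375 -4.742
vertex -2.942 2.581 -4.248
vertex -3.122 1.596 -4.736
endloop
endfacet
facet normal -0.132 -0.143 -0.981
outer loop
vertex -3.919 2.375 -4.742
vertex -3.122 1.596 -4.736
vertex -4.183 1.309 -4.551
endloop
endfacet
facet normal -0.741 0.064 -0.669
outer loop
vertex -3.919 2.375 -4.742
vertex -4.183 1.309 -4.551
vertex -4.658 2.117 -3.948
endloop
endfacet
facet normal 0.388 0.909 0.155
outer loop
vertex -2.942 2.581 -4.248
vertex -3.891 2.903 -3.761
vertex -3.077 2.451 -3.149
endloop
endfacet
facet normal -0.711 0.612 0.347
outer loop
vertex -3.891 2.903 -3.761
vertex -4.658 2.117 -3.948
vertex -4.138 2.164 -2.964
endloop
endfacet
facet normal -0.898 -0.410 -0.159
outer loop
vertex -4.658 2.117 -3.948
vertex -4.183 1.309 -4.551
vertex -4.318 1.179 -3.452
endloop
endfacet
facet normal 0.086 -0.744 -0.663
outer loop
vertex -4.183 1.309 -4.551
vertex -3.122 1.596 -4.736
vertex -3.369 0.857 -3.939
endloop
endfacet
facet normal 0.880 0.071 -0.469
outer loop
vertex -3.122 1.596 -4.736
vertex -2.942 2.581 -4.248
vertex -2.602 1.643 -3.752
endloop
endfacet
facet normal 0.132 0.143 0.981
outer loop
vertex -3.341 1.385 -2.958
vertex -3.077 2.451 -3.149
vertex -4.138 2.164 -2.964
endloop
endfacet
facet normal -0.359 -0.361 0.861
outer loop
vertex -3.341 1.385 -2.958
vertex -4.138 2.164 -2.964
vertex -4.318 1.179 -3.452
endloop
endfacet
facet normal -0.055 -0.879 0.474
outer loop
vertex -3.341 1.385 -2.958
vertex -4.318 1.179 -3.452
vertex -3.369 0.857 -3.939
endloop
endfacet
facet normal 0.625 -0.695 0.356
outer loop
vertex -3.341 1.385 -2.958
vertex -3.369 0.857 -3.939
vertex -2.602 1.643 -3.752
endloop
endfacet
facet normal 0.741 -0.064 0.669
outer loop
vertex -3.341 1.385 -2.958
vertex -2.602 1.643 -3.752
vertex -3.077 2.451 -3.149
endloop
endfacet
facet normal -0.086 0.744 0.663
outer loop
vertex -4.138 2.164 -2.964
vertex -3.077 2.451 -3.149
vertex -3.891 2.903 -3.761
endloop
endfacet
facet normal -0.880 -0.071 0.469
outer loop
vertex -4.318 1.179 -3.452
vertex -4.138 2.164 -2.964
vertex -4.658 2.117 -3.948
endloop
endfacet
facet normal -0.388 -0.909 -0.155
outer loop
vertex -3.369 0.857 -3.939
vertex -4.318 1.179 -3.452
vertex -4.183 1.309 -4.551
endloop
endfacet
facet normal 0.711 -0.612 -0.347
outer loop
vertex -2.602 1.643 -3.752
vertex -3.369 0.857 -3.939
vertex -3.122 1.596 -4.736
endloop
endfacet
facet normal 0.898 0.410 0.159
outer loop
vertex -3.077 2.451 -3.149
vertex -2.602 1.643 -3.752
vertex -2.942 2.581 -4.248
endloop
endfacet
facet normal -0.508 0.134 0.851
outer loop
vertex 0.561 0.509 0.219
vertex 2.067 1.109 1.023
vertex 0.323 1.508 -0.08
endloop
endfacet
facet normal -0.832 -0.331 -0.444
outer loop
vertex 0.993 1.331 -1.203
vertex 0.561 0.509 0.219
vertex 0.323 1.508 -0.08
endloop
endfacet
facet normal -0.508 0.134 0.851
outer loop
vertex 0.323 1.508 -0.08
vertex 2.067 1.109 1.023
vertex 1.829 2.108 0.724
endloop
endfacet
facet normal -0.223 0.934 -0.280
outer loop
vertex 1.829 2.108 0.724
vertex 0.993 1.331 -1.203
vertex 0.323 1.508 -0.08
endloop
endfacet
facet normal 0.223 -0.934 0.280
outer loop
vertex 0.561 0.509 0.219
vertex 2.737 0.932 -0.1
vertex 2.067 1.109 1.023
endloop
endfacet
facet normal -0.832 -0.331 -0.444
outer loop
vertex 1.231 0.332 -0.904
vertex 0.561 0.509 0.219
vertex 0.993 1.331 -1.203
endloop
endfacet
facet normal 0.223 -0.934 0.280
outer loop
vertex 1.231 0.332 -0.904
vertex 2.737 0.932 -0.1
vertex 0.561 0.509 0.219
endloop
endfacet
facet normal 0.832 0.331 0.444
outer loop
vertex 2.067 1.109 1.023
vertex 2.737 0.932 -0.1
vertex 1.829 2.108 0.724
endloop
endfacet
facet normal -0.223 0.934 -0.280
outer loop
vertex 2.499 1.931 -0.399
vertex 0.993 1.331 -1.203
vertex 1.829 2.108 0.724
endloop
endfacet
facet normal 0.832 0.331 0.444
outer loop
vertex 1.829 2.108 0.724
vertex 2.737 0.932 -0.1
vertex 2.499 1.931 -0.399
endloop
endfacet
facet normal 0.508 -0.134 -0.851
outer loop
vertex 2.499 1.931 -0.399
vertex 1.231 0.332 -0.904
vertex 0.993 1.331 -1.203
endloop
endfacet
facet normal 0.508 -0.134 -0.851
outer loop
vertex 2.737 0.932 -0.1
vertex 1.231 0.332 -0.904
vertex 2.499 1.931 -0.399
endloop
endfacet

endsolid


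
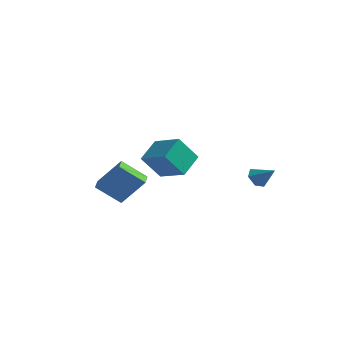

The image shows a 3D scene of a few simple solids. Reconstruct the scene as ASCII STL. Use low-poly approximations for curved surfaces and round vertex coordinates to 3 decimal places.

solid 
facet normal -0.821 0.014 -0.571
outer loop
vertex 3.707 2.458 1.136
vertex 3.331 2.409 1.676
vertex 3.501 3.003 1.446
endloop
endfacet
facet normal 0.778 0.506 -0.373
outer loop
vertex 3.707 2.458 1.136
vertex 3.501 3.003 1.446
vertex 4.349 2.391 2.384
endloop
endfacet
facet normal -0.821 0.014 -0.571
outer loop
vertex 3.501 3.003 1.446
vertex 3.331 2.409 1.676
vertex 3.125 2.954 1.986
endloop
endfacet
facet normal 0.316 0.900 0.302
outer loop
vertex 3.501 3.003 1.446
vertex 3.125 2.954 1.986
vertex 4.349 2.391 2.384
endloop
endfacet
facet normal -0.822 0.014 -0.570
outer loop
vertex 3.125 2.954 1.986
vertex 3.331 2.409 1.676
vertex 2.955 2.36 2.217
endloop
endfacet
facet normal -0.118 0.389 0.914
outer loop
vertex 3.125 2.954 1.986
vertex 2.955 2.36 2.217
vertex 4.349 2.391 2.384
endloop
endfacet
facet normal -0.822 0.015 -0.570
outer loop
vertex 2.955 2.36 2.217
vertex 3.331 2.409 1.676
vertex 3.16 1.814 1.907
endloop
endfacet
facet normal -0.090 -0.517 0.851
outer loop
vertex 2.955 2.36 2.217
vertex 3.16 1.814 1.907
vertex 4.349 2.391 2.384
endloop
endfacet
facet normal -0.821 0.015 -0.570
outer loop
vertex 3.16 1.814 1.907
vertex 3.331 2.409 1.676
vertex 3.536 1.863 1.367
endloop
endfacet
facet normal 0.372 -0.912 0.176
outer loop
vertex 3.16 1.814 1.907
vertex 3.536 1.863 1.367
vertex 4.349 2.391 2.384
endloop
endfacet
facet normal -0.821 0.015 -0.570
outer loop
vertex 3.536 1.863 1.367
vertex 3.331 2.409 1.676
vertex 3.707 2.458 1.136
endloop
endfacet
facet normal 0.806 -0.401 -0.436
outer loop
vertex 3.536 1.863 1.367
vertex 3.707 2.458 1.136
vertex 4.349 2.391 2.384
endloop
endfacet
facet normal -0.658 -0.406 0.634
outer loop
vertex -2.388 -1.412 2.465
vertex -2.818 -0.601 2.538
vertex -3.534 -1.885 0.973
endloop
endfacet
facet normal 0.467 -0.881 -0.079
outer loop
vertex -2.422 -1.199 -0.098
vertex -2.388 -1.412 2.465
vertex -3.534 -1.885 0.973
endloop
endfacet
facet normal -0.657 -0.407 0.634
outer loop
vertex -3.534 -1.885 0.973
vertex -2.818 -0.601 2.538
vertex -3.964 -1.075 1.047
endloop
endfacet
facet normal -0.591 -0.243 -0.769
outer loop
vertex -3.964 -1.075 1.047
vertex -2.422 -1.199 -0.098
vertex -3.534 -1.885 0.973
endloop
endfacet
facet normal 0.591 0.244 0.769
outer loop
vertex -2.388 -1.412 2.465
vertex -1.706 0.085 1.467
vertex -2.818 -0.601 2.538
endloop
endfacet
facet normal 0.467 -0.880 -0.079
outer loop
vertex -1.276 -0.725 1.393
vertex -2.388 -1.412 2.465
vertex -2.422 -1.199 -0.098
endloop
endfacet
facet normal 0.591 0.243 0.769
outer loop
vertex -1.276 -0.725 1.393
vertex -1.706 0.085 1.467
vertex -2.388 -1.412 2.465
endloop
endfacet
facet normal -0.467 0.881 0.079
outer loop
vertex -2.818 -0.601 2.538
vertex -1.706 0.085 1.467
vertex -3.964 -1.075 1.047
endloop
endfacet
facet normal -0.591 -0.244 -0.769
outer loop
vertex -2.852 -0.388 -0.025
vertex -2.422 -1.199 -0.098
vertex -3.964 -1.075 1.047
endloop
endfacet
facet normal -0.467 0.881 0.080
outer loop
vertex -3.964 -1.075 1.047
vertex -1.706 0.085 1.467
vertex -2.852 -0.388 -0.025
endloop
endfacet
facet normal 0.658 0.406 -0.635
outer loop
vertex -2.852 -0.388 -0.025
vertex -1.276 -0.725 1.393
vertex -2.422 -1.199 -0.098
endloop
endfacet
facet normal 0.658 0.407 -0.634
outer loop
vertex -1.706 0.085 1.467
vertex -1.276 -0.725 1.393
vertex -2.852 -0.388 -0.025
endloop
endfacet
facet normal -0.935 0.171 -0.312
outer loop
vertex 0.028 -1.805 4.765
vertex 0.614 -0.989 3.456
vertex 0.056 -3.083 3.98
endloop
endfacet
facet normal -0.355 -0.495 0.793
outer loop
vertex 1.626 -3.371 4.504
vertex 0.028 -1.805 4.765
vertex 0.056 -3.083 3.98
endloop
endfacet
facet normal -0.935 0.171 -0.312
outer loop
vertex 0.056 -3.083 3.98
vertex 0.614 -0.989 3.456
vertex 0.642 -2.267 2.671
endloop
endfacet
facet normal 0.018 -0.852 -0.523
outer loop
vertex 0.642 -2.267 2.671
vertex 1.626 -3.371 4.504
vertex 0.056 -3.083 3.98
endloop
endfacet
facet normal -0.018 0.852 0.523
outer loop
vertex 0.028 -1.805 4.765
vertex 2.184 -1.277 3.98
vertex 0.614 -0.989 3.456
endloop
endfacet
facet normal -0.355 -0.495 0.793
outer loop
vertex 1.598 -2.093 5.289
vertex 0.028 -1.805 4.765
vertex 1.626 -3.371 4.504
endloop
endfacet
facet normal -0.018 0.852 0.523
outer loop
vertex 1.598 -2.093 5.289
vertex 2.184 -1.277 3.98
vertex 0.028 -1.805 4.765
endloop
endfacet
facet normal 0.355 0.495 -0.793
outer loop
vertex 0.614 -0.989 3.456
vertex 2.184 -1.277 3.98
vertex 0.642 -2.267 2.671
endloop
endfacet
facet normal 0.018 -0.852 -0.523
outer loop
vertex 2.212 -2.555 3.195
vertex 1.626 -3.371 4.504
vertex 0.642 -2.267 2.671
endloop
endfacet
facet normal 0.355 0.495 -0.793
outer loop
vertex 0.642 -2.267 2.671
vertex 2.184 -1.277 3.98
vertex 2.212 -2.555 3.195
endloop
endfacet
facet normal 0.935 -0.171 0.312
outer loop
vertex 2.212 -2.555 3.195
vertex 1.598 -2.093 5.289
vertex 1.626 -3.371 4.504
endloop
endfacet
facet normal 0.935 -0.171 0.312
outer loop
vertex 2.184 -1.277 3.98
vertex 1.598 -2.093 5.289
vertex 2.212 -2.555 3.195
endloop
endfacet

endsolid


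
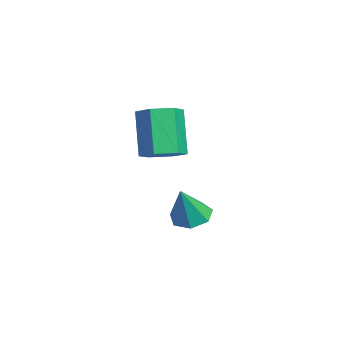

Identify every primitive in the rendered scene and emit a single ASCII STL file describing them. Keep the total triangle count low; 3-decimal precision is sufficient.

solid 
facet normal -0.331 0.294 -0.896
outer loop
vertex 2.341 -0.119 -2.304
vertex 1.696 -0.638 -2.236
vertex 1.75 0.154 -1.996
endloop
endfacet
facet normal 0.559 0.686 0.465
outer loop
vertex 2.341 -0.119 -2.304
vertex 1.75 0.154 -1.996
vertex 2.264 -1.142 -0.704
endloop
endfacet
facet normal -0.332 0.294 -0.896
outer loop
vertex 1.75 0.154 -1.996
vertex 1.696 -0.638 -2.236
vertex 1.119 -0.169 -1.868
endloop
endfacet
facet normal -0.187 0.655 0.732
outer loop
vertex 1.75 0.154 -1.996
vertex 1.119 -0.169 -1.868
vertex 2.264 -1.142 -0.704
endloop
endfacet
facet normal -0.332 0.295 -0.896
outer loop
vertex 1.119 -0.169 -1.868
vertex 1.696 -0.638 -2.236
vertex 0.923 -0.845 -2.018
endloop
endfacet
facet normal -0.695 0.042 0.718
outer loop
vertex 1.119 -0.169 -1.868
vertex 0.923 -0.845 -2.018
vertex 2.264 -1.142 -0.704
endloop
endfacet
facet normal -0.332 0.294 -0.896
outer loop
vertex 0.923 -0.845 -2.018
vertex 1.696 -0.638 -2.236
vertex 1.309 -1.366 -2.332
endloop
endfacet
facet normal -0.579 -0.690 0.434
outer loop
vertex 0.923 -0.845 -2.018
vertex 1.309 -1.366 -2.332
vertex 2.264 -1.142 -0.704
endloop
endfacet
facet normal -0.332 0.295 -0.896
outer loop
vertex 1.309 -1.366 -2.332
vertex 1.696 -0.638 -2.236
vertex 1.987 -1.338 -2.574
endloop
endfacet
facet normal 0.074 -0.993 0.093
outer loop
vertex 1.309 -1.366 -2.332
vertex 1.987 -1.338 -2.574
vertex 2.264 -1.142 -0.704
endloop
endfacet
facet normal -0.332 0.295 -0.896
outer loop
vertex 1.987 -1.338 -2.574
vertex 1.696 -0.638 -2.236
vertex 2.446 -0.784 -2.562
endloop
endfacet
facet normal 0.770 -0.637 -0.047
outer loop
vertex 1.987 -1.338 -2.574
vertex 2.446 -0.784 -2.562
vertex 2.264 -1.142 -0.704
endloop
endfacet
facet normal -0.332 0.295 -0.896
outer loop
vertex 2.446 -0.784 -2.562
vertex 1.696 -0.638 -2.236
vertex 2.341 -0.119 -2.304
endloop
endfacet
facet normal 0.987 0.110 0.118
outer loop
vertex 2.446 -0.784 -2.562
vertex 2.341 -0.119 -2.304
vertex 2.264 -1.142 -0.704
endloop
endfacet
facet normal 0.477 -0.007 -0.879
outer loop
vertex 3.254 -2.244 1.658
vertex 2.584 -1.808 1.291
vertex 3.253 -1.364 1.65
endloop
endfacet
facet normal 0.879 0.005 0.477
outer loop
vertex 3.254 -2.244 1.658
vertex 3.253 -1.364 1.65
vertex 2.266 -2.229 3.477
endloop
endfacet
facet normal 0.879 0.005 0.477
outer loop
vertex 2.266 -2.229 3.477
vertex 3.253 -1.364 1.65
vertex 2.265 -1.349 3.469
endloop
endfacet
facet normal -0.478 0.007 0.879
outer loop
vertex 2.266 -2.229 3.477
vertex 2.265 -1.349 3.469
vertex 1.596 -1.792 3.109
endloop
endfacet
facet normal 0.477 -0.007 -0.879
outer loop
vertex 3.253 -1.364 1.65
vertex 2.584 -1.808 1.291
vertex 2.583 -0.928 1.283
endloop
endfacet
facet normal 0.439 0.868 0.231
outer loop
vertex 3.253 -1.364 1.65
vertex 2.583 -0.928 1.283
vertex 2.265 -1.349 3.469
endloop
endfacet
facet normal 0.440 0.868 0.231
outer loop
vertex 2.265 -1.349 3.469
vertex 2.583 -0.928 1.283
vertex 1.595 -0.912 3.102
endloop
endfacet
facet normal -0.477 0.006 0.879
outer loop
vertex 2.265 -1.349 3.469
vertex 1.595 -0.912 3.102
vertex 1.596 -1.792 3.109
endloop
endfacet
facet normal 0.478 -0.007 -0.879
outer loop
vertex 2.583 -0.928 1.283
vertex 2.584 -1.808 1.291
vertex 1.914 -1.371 0.923
endloop
endfacet
facet normal -0.439 0.864 -0.246
outer loop
vertex 2.583 -0.928 1.283
vertex 1.914 -1.371 0.923
vertex 1.595 -0.912 3.102
endloop
endfacet
facet normal -0.440 0.863 -0.246
outer loop
vertex 1.595 -0.912 3.102
vertex 1.914 -1.371 0.923
vertex 0.926 -1.356 2.742
endloop
endfacet
facet normal -0.477 0.006 0.879
outer loop
vertex 1.595 -0.912 3.102
vertex 0.926 -1.356 2.742
vertex 1.596 -1.792 3.109
endloop
endfacet
facet normal 0.478 -0.007 -0.879
outer loop
vertex 1.914 -1.371 0.923
vertex 2.584 -1.808 1.291
vertex 1.915 -2.251 0.931
endloop
endfacet
facet normal -0.879 -0.005 -0.477
outer loop
vertex 1.914 -1.371 0.923
vertex 1.915 -2.251 0.931
vertex 0.926 -1.356 2.742
endloop
endfacet
facet normal -0.879 -0.005 -0.477
outer loop
vertex 0.926 -1.356 2.742
vertex 1.915 -2.251 0.931
vertex 0.927 -2.236 2.75
endloop
endfacet
facet normal -0.477 0.007 0.879
outer loop
vertex 0.926 -1.356 2.742
vertex 0.927 -2.236 2.75
vertex 1.596 -1.792 3.109
endloop
endfacet
facet normal 0.477 -0.006 -0.879
outer loop
vertex 1.915 -2.251 0.931
vertex 2.584 -1.808 1.291
vertex 2.585 -2.688 1.298
endloop
endfacet
facet normal -0.439 -0.868 -0.231
outer loop
vertex 1.915 -2.251 0.931
vertex 2.585 -2.688 1.298
vertex 0.927 -2.236 2.75
endloop
endfacet
facet normal -0.439 -0.868 -0.231
outer loop
vertex 0.927 -2.236 2.75
vertex 2.585 -2.688 1.298
vertex 1.597 -2.672 3.117
endloop
endfacet
facet normal -0.477 0.007 0.879
outer loop
vertex 0.927 -2.236 2.75
vertex 1.597 -2.672 3.117
vertex 1.596 -1.792 3.109
endloop
endfacet
facet normal 0.477 -0.006 -0.879
outer loop
vertex 2.585 -2.688 1.298
vertex 2.584 -1.808 1.291
vertex 3.254 -2.244 1.658
endloop
endfacet
facet normal 0.440 -0.863 0.247
outer loop
vertex 2.585 -2.688 1.298
vertex 3.254 -2.244 1.658
vertex 1.597 -2.672 3.117
endloop
endfacet
facet normal 0.440 -0.864 0.246
outer loop
vertex 1.597 -2.672 3.117
vertex 3.254 -2.244 1.658
vertex 2.266 -2.229 3.477
endloop
endfacet
facet normal -0.478 0.007 0.879
outer loop
vertex 1.597 -2.672 3.117
vertex 2.266 -2.229 3.477
vertex 1.596 -1.792 3.109
endloop
endfacet

endsolid


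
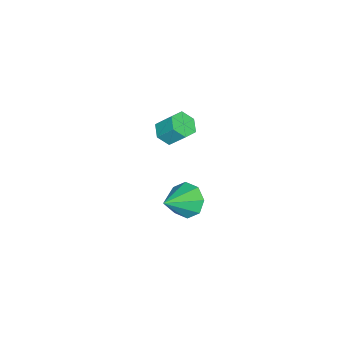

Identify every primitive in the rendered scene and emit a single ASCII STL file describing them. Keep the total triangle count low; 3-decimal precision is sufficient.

solid 
facet normal -0.024 -0.656 -0.754
outer loop
vertex -1.208 -1.621 -1.145
vertex -1.724 -1.947 -0.845
vertex -1.849 -1.441 -1.281
endloop
endfacet
facet normal 0.331 0.707 -0.625
outer loop
vertex -1.208 -1.621 -1.145
vertex -1.849 -1.441 -1.281
vertex -1.181 -0.847 -0.254
endloop
endfacet
facet normal 0.332 0.707 -0.625
outer loop
vertex -1.181 -0.847 -0.254
vertex -1.849 -1.441 -1.281
vertex -1.822 -0.667 -0.391
endloop
endfacet
facet normal 0.023 0.656 0.755
outer loop
vertex -1.181 -0.847 -0.254
vertex -1.822 -0.667 -0.391
vertex -1.696 -1.173 0.045
endloop
endfacet
facet normal -0.023 -0.656 -0.755
outer loop
vertex -1.849 -1.441 -1.281
vertex -1.724 -1.947 -0.845
vertex -2.365 -1.767 -0.982
endloop
endfacet
facet normal -0.650 0.583 -0.487
outer loop
vertex -1.849 -1.441 -1.281
vertex -2.365 -1.767 -0.982
vertex -1.822 -0.667 -0.391
endloop
endfacet
facet normal -0.650 0.583 -0.487
outer loop
vertex -1.822 -0.667 -0.391
vertex -2.365 -1.767 -0.982
vertex -2.338 -0.993 -0.092
endloop
endfacet
facet normal 0.023 0.656 0.755
outer loop
vertex -1.822 -0.667 -0.391
vertex -2.338 -0.993 -0.092
vertex -1.696 -1.173 0.045
endloop
endfacet
facet normal -0.023 -0.656 -0.755
outer loop
vertex -2.365 -1.767 -0.982
vertex -1.724 -1.947 -0.845
vertex -2.239 -2.273 -0.546
endloop
endfacet
facet normal -0.982 -0.125 0.139
outer loop
vertex -2.365 -1.767 -0.982
vertex -2.239 -2.273 -0.546
vertex -2.338 -0.993 -0.092
endloop
endfacet
facet normal -0.982 -0.125 0.138
outer loop
vertex -2.338 -0.993 -0.092
vertex -2.239 -2.273 -0.546
vertex -2.212 -1.499 0.345
endloop
endfacet
facet normal 0.023 0.657 0.754
outer loop
vertex -2.338 -0.993 -0.092
vertex -2.212 -1.499 0.345
vertex -1.696 -1.173 0.045
endloop
endfacet
facet normal -0.023 -0.656 -0.755
outer loop
vertex -2.239 -2.273 -0.546
vertex -1.724 -1.947 -0.845
vertex -1.598 -2.453 -0.409
endloop
endfacet
facet normal -0.332 -0.707 0.624
outer loop
vertex -2.239 -2.273 -0.546
vertex -1.598 -2.453 -0.409
vertex -2.212 -1.499 0.345
endloop
endfacet
facet normal -0.331 -0.707 0.625
outer loop
vertex -2.212 -1.499 0.345
vertex -1.598 -2.453 -0.409
vertex -1.571 -1.679 0.481
endloop
endfacet
facet normal 0.024 0.656 0.754
outer loop
vertex -2.212 -1.499 0.345
vertex -1.571 -1.679 0.481
vertex -1.696 -1.173 0.045
endloop
endfacet
facet normal -0.023 -0.656 -0.755
outer loop
vertex -1.598 -2.453 -0.409
vertex -1.724 -1.947 -0.845
vertex -1.082 -2.127 -0.708
endloop
endfacet
facet normal 0.650 -0.583 0.487
outer loop
vertex -1.598 -2.453 -0.409
vertex -1.082 -2.127 -0.708
vertex -1.571 -1.679 0.481
endloop
endfacet
facet normal 0.650 -0.583 0.487
outer loop
vertex -1.571 -1.679 0.481
vertex -1.082 -2.127 -0.708
vertex -1.055 -1.353 0.182
endloop
endfacet
facet normal 0.023 0.656 0.755
outer loop
vertex -1.571 -1.679 0.481
vertex -1.055 -1.353 0.182
vertex -1.696 -1.173 0.045
endloop
endfacet
facet normal -0.023 -0.657 -0.754
outer loop
vertex -1.082 -2.127 -0.708
vertex -1.724 -1.947 -0.845
vertex -1.208 -1.621 -1.145
endloop
endfacet
facet normal 0.982 0.125 -0.139
outer loop
vertex -1.082 -2.127 -0.708
vertex -1.208 -1.621 -1.145
vertex -1.055 -1.353 0.182
endloop
endfacet
facet normal 0.982 0.125 -0.139
outer loop
vertex -1.055 -1.353 0.182
vertex -1.208 -1.621 -1.145
vertex -1.181 -0.847 -0.254
endloop
endfacet
facet normal 0.023 0.656 0.755
outer loop
vertex -1.055 -1.353 0.182
vertex -1.181 -0.847 -0.254
vertex -1.696 -1.173 0.045
endloop
endfacet
facet normal -0.803 0.245 -0.543
outer loop
vertex 3.517 0.84 -0.246
vertex 3.164 1.187 0.433
vertex 3.664 1.462 -0.183
endloop
endfacet
facet normal 0.844 -0.147 -0.515
outer loop
vertex 3.517 0.84 -0.246
vertex 3.664 1.462 -0.183
vertex 4.456 0.793 1.307
endloop
endfacet
facet normal -0.803 0.244 -0.543
outer loop
vertex 3.664 1.462 -0.183
vertex 3.164 1.187 0.433
vertex 3.518 1.924 0.24
endloop
endfacet
facet normal 0.845 0.481 -0.233
outer loop
vertex 3.664 1.462 -0.183
vertex 3.518 1.924 0.24
vertex 4.456 0.793 1.307
endloop
endfacet
facet normal -0.804 0.244 -0.543
outer loop
vertex 3.518 1.924 0.24
vertex 3.164 1.187 0.433
vertex 3.165 1.954 0.776
endloop
endfacet
facet normal 0.556 0.766 0.323
outer loop
vertex 3.518 1.924 0.24
vertex 3.165 1.954 0.776
vertex 4.456 0.793 1.307
endloop
endfacet
facet normal -0.803 0.244 -0.544
outer loop
vertex 3.165 1.954 0.776
vertex 3.164 1.187 0.433
vertex 2.81 1.534 1.111
endloop
endfacet
facet normal 0.144 0.540 0.829
outer loop
vertex 3.165 1.954 0.776
vertex 2.81 1.534 1.111
vertex 4.456 0.793 1.307
endloop
endfacet
facet normal -0.802 0.245 -0.544
outer loop
vertex 2.81 1.534 1.111
vertex 3.164 1.187 0.433
vertex 2.663 0.912 1.048
endloop
endfacet
facet normal -0.147 -0.065 0.987
outer loop
vertex 2.81 1.534 1.111
vertex 2.663 0.912 1.048
vertex 4.456 0.793 1.307
endloop
endfacet
facet normal -0.802 0.245 -0.544
outer loop
vertex 2.663 0.912 1.048
vertex 3.164 1.187 0.433
vertex 2.809 0.45 0.625
endloop
endfacet
facet normal -0.148 -0.693 0.706
outer loop
vertex 2.663 0.912 1.048
vertex 2.809 0.45 0.625
vertex 4.456 0.793 1.307
endloop
endfacet
facet normal -0.803 0.245 -0.544
outer loop
vertex 2.809 0.45 0.625
vertex 3.164 1.187 0.433
vertex 3.163 0.42 0.089
endloop
endfacet
facet normal 0.142 -0.979 0.149
outer loop
vertex 2.809 0.45 0.625
vertex 3.163 0.42 0.089
vertex 4.456 0.793 1.307
endloop
endfacet
facet normal -0.804 0.244 -0.543
outer loop
vertex 3.163 0.42 0.089
vertex 3.164 1.187 0.433
vertex 3.517 0.84 -0.246
endloop
endfacet
facet normal 0.554 -0.752 -0.358
outer loop
vertex 3.163 0.42 0.089
vertex 3.517 0.84 -0.246
vertex 4.456 0.793 1.307
endloop
endfacet

endsolid


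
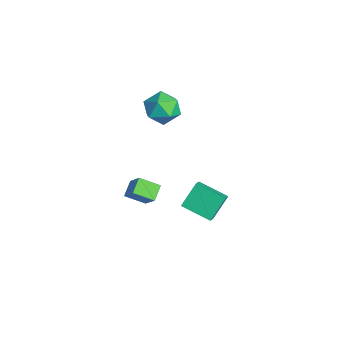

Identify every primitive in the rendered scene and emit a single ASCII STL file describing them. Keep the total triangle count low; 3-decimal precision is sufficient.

solid 
facet normal -0.710 0.367 -0.601
outer loop
vertex -1.071 0.524 -1.078
vertex -0.024 1.724 -1.581
vertex -0.586 -0.368 -2.196
endloop
endfacet
facet normal -0.627 -0.718 0.301
outer loop
vertex 0.024 -0.684 -1.679
vertex -1.071 0.524 -1.078
vertex -0.586 -0.368 -2.196
endloop
endfacet
facet normal -0.710 0.367 -0.601
outer loop
vertex -0.586 -0.368 -2.196
vertex -0.024 1.724 -1.581
vertex 0.461 0.832 -2.699
endloop
endfacet
facet normal 0.321 -0.591 -0.740
outer loop
vertex 0.461 0.832 -2.699
vertex 0.024 -0.684 -1.679
vertex -0.586 -0.368 -2.196
endloop
endfacet
facet normal -0.321 0.591 0.740
outer loop
vertex -1.071 0.524 -1.078
vertex 0.586 1.408 -1.064
vertex -0.024 1.724 -1.581
endloop
endfacet
facet normal -0.627 -0.718 0.301
outer loop
vertex -0.461 0.208 -0.561
vertex -1.071 0.524 -1.078
vertex 0.024 -0.684 -1.679
endloop
endfacet
facet normal -0.321 0.591 0.740
outer loop
vertex -0.461 0.208 -0.561
vertex 0.586 1.408 -1.064
vertex -1.071 0.524 -1.078
endloop
endfacet
facet normal 0.627 0.718 -0.301
outer loop
vertex -0.024 1.724 -1.581
vertex 0.586 1.408 -1.064
vertex 0.461 0.832 -2.699
endloop
endfacet
facet normal 0.321 -0.591 -0.740
outer loop
vertex 1.071 0.516 -2.182
vertex 0.024 -0.684 -1.679
vertex 0.461 0.832 -2.699
endloop
endfacet
facet normal 0.627 0.718 -0.301
outer loop
vertex 0.461 0.832 -2.699
vertex 0.586 1.408 -1.064
vertex 1.071 0.516 -2.182
endloop
endfacet
facet normal 0.710 -0.367 0.601
outer loop
vertex 1.071 0.516 -2.182
vertex -0.461 0.208 -0.561
vertex 0.024 -0.684 -1.679
endloop
endfacet
facet normal 0.710 -0.367 0.601
outer loop
vertex 0.586 1.408 -1.064
vertex -0.461 0.208 -0.561
vertex 1.071 0.516 -2.182
endloop
endfacet
facet normal -0.711 0.510 0.484
outer loop
vertex -3.208 -1.993 -2.152
vertex -2.844 -0.965 -2.7
vertex -4.106 -2.24 -3.211
endloop
endfacet
facet normal -0.298 -0.842 0.449
outer loop
vertex -3.416 -2.735 -3.68
vertex -3.208 -1.993 -2.152
vertex -4.106 -2.24 -3.211
endloop
endfacet
facet normal -0.711 0.510 0.484
outer loop
vertex -4.106 -2.24 -3.211
vertex -2.844 -0.965 -2.7
vertex -3.742 -1.212 -3.759
endloop
endfacet
facet normal -0.636 -0.175 -0.751
outer loop
vertex -3.742 -1.212 -3.759
vertex -3.416 -2.735 -3.68
vertex -4.106 -2.24 -3.211
endloop
endfacet
facet normal 0.636 0.175 0.751
outer loop
vertex -3.208 -1.993 -2.152
vertex -2.154 -1.46 -3.169
vertex -2.844 -0.965 -2.7
endloop
endfacet
facet normal -0.298 -0.842 0.449
outer loop
vertex -2.518 -2.488 -2.621
vertex -3.208 -1.993 -2.152
vertex -3.416 -2.735 -3.68
endloop
endfacet
facet normal 0.636 0.175 0.751
outer loop
vertex -2.518 -2.488 -2.621
vertex -2.154 -1.46 -3.169
vertex -3.208 -1.993 -2.152
endloop
endfacet
facet normal 0.298 0.842 -0.449
outer loop
vertex -2.844 -0.965 -2.7
vertex -2.154 -1.46 -3.169
vertex -3.742 -1.212 -3.759
endloop
endfacet
facet normal -0.636 -0.175 -0.751
outer loop
vertex -3.052 -1.707 -4.228
vertex -3.416 -2.735 -3.68
vertex -3.742 -1.212 -3.759
endloop
endfacet
facet normal 0.298 0.842 -0.449
outer loop
vertex -3.742 -1.212 -3.759
vertex -2.154 -1.46 -3.169
vertex -3.052 -1.707 -4.228
endloop
endfacet
facet normal 0.711 -0.510 -0.484
outer loop
vertex -3.052 -1.707 -4.228
vertex -2.518 -2.488 -2.621
vertex -3.416 -2.735 -3.68
endloop
endfacet
facet normal 0.711 -0.510 -0.484
outer loop
vertex -2.154 -1.46 -3.169
vertex -2.518 -2.488 -2.621
vertex -3.052 -1.707 -4.228
endloop
endfacet
facet normal 0.029 0.989 0.147
outer loop
vertex -2.88 0.088 2.799
vertex -3.84 0.052 3.227
vertex -2.989 -0.063 3.834
endloop
endfacet
facet normal 0.685 0.707 0.175
outer loop
vertex -2.88 0.088 2.799
vertex -2.989 -0.063 3.834
vertex -2.278 -0.618 3.294
endloop
endfacet
facet normal 0.811 0.379 -0.446
outer loop
vertex -2.88 0.088 2.799
vertex -2.278 -0.618 3.294
vertex -2.689 -0.845 2.353
endloop
endfacet
facet normal 0.233 0.458 -0.858
outer loop
vertex -2.88 0.088 2.799
vertex -2.689 -0.845 2.353
vertex -3.655 -0.431 2.312
endloop
endfacet
facet normal -0.250 0.834 -0.491
outer loop
vertex -2.88 0.088 2.799
vertex -3.655 -0.431 2.312
vertex -3.84 0.052 3.227
endloop
endfacet
facet normal 0.691 0.214 0.690
outer loop
vertex -2.278 -0.618 3.294
vertex -2.989 -0.063 3.834
vertex -2.865 -1.089 4.028
endloop
endfacet
facet normal -0.369 0.669 0.645
outer loop
vertex -2.989 -0.063 3.834
vertex -3.84 0.052 3.227
vertex -3.831 -0.675 3.987
endloop
endfacet
facet normal -0.821 0.419 -0.387
outer loop
vertex -3.84 0.052 3.227
vertex -3.655 -0.431 2.312
vertex -4.242 -0.902 3.046
endloop
endfacet
facet normal -0.040 -0.190 -0.981
outer loop
vertex -3.655 -0.431 2.312
vertex -2.689 -0.845 2.353
vertex -3.531 -1.457 2.506
endloop
endfacet
facet normal 0.895 -0.317 -0.314
outer loop
vertex -2.689 -0.845 2.353
vertex -2.278 -0.618 3.294
vertex -2.68 -1.572 3.113
endloop
endfacet
facet normal -0.233 -0.458 0.858
outer loop
vertex -3.64 -1.608 3.541
vertex -2.865 -1.089 4.028
vertex -3.831 -0.675 3.987
endloop
endfacet
facet normal -0.811 -0.379 0.446
outer loop
vertex -3.64 -1.608 3.541
vertex -3.831 -0.675 3.987
vertex -4.242 -0.902 3.046
endloop
endfacet
facet normal -0.685 -0.707 -0.175
outer loop
vertex -3.64 -1.608 3.541
vertex -4.242 -0.902 3.046
vertex -3.531 -1.457 2.506
endloop
endfacet
facet normal -0.029 -0.989 -0.147
outer loop
vertex -3.64 -1.608 3.541
vertex -3.531 -1.457 2.506
vertex -2.68 -1.572 3.113
endloop
endfacet
facet normal 0.250 -0.834 0.491
outer loop
vertex -3.64 -1.608 3.541
vertex -2.68 -1.572 3.113
vertex -2.865 -1.089 4.028
endloop
endfacet
facet normal 0.040 0.190 0.981
outer loop
vertex -3.831 -0.675 3.987
vertex -2.865 -1.089 4.028
vertex -2.989 -0.063 3.834
endloop
endfacet
facet normal -0.895 0.317 0.314
outer loop
vertex -4.242 -0.902 3.046
vertex -3.831 -0.675 3.987
vertex -3.84 0.052 3.227
endloop
endfacet
facet normal -0.691 -0.214 -0.690
outer loop
vertex -3.531 -1.457 2.506
vertex -4.242 -0.902 3.046
vertex -3.655 -0.431 2.312
endloop
endfacet
facet normal 0.369 -0.669 -0.645
outer loop
vertex -2.68 -1.572 3.113
vertex -3.531 -1.457 2.506
vertex -2.689 -0.845 2.353
endloop
endfacet
facet normal 0.821 -0.419 0.387
outer loop
vertex -2.865 -1.089 4.028
vertex -2.68 -1.572 3.113
vertex -2.278 -0.618 3.294
endloop
endfacet

endsolid


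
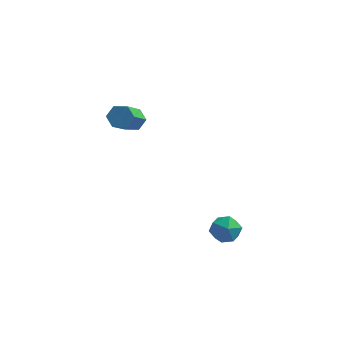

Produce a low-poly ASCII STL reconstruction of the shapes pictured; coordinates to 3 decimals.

solid 
facet normal 0.046 0.788 -0.614
outer loop
vertex -2.232 2.75 1.332
vertex -2.67 3.117 1.77
vertex -1.957 3.149 1.864
endloop
endfacet
facet normal 0.923 -0.269 -0.275
outer loop
vertex -2.232 2.75 1.332
vertex -1.957 3.149 1.864
vertex -2.332 1.056 2.652
endloop
endfacet
facet normal 0.923 -0.269 -0.275
outer loop
vertex -2.332 1.056 2.652
vertex -1.957 3.149 1.864
vertex -2.057 1.455 3.185
endloop
endfacet
facet normal -0.046 -0.788 0.614
outer loop
vertex -2.332 1.056 2.652
vertex -2.057 1.455 3.185
vertex -2.77 1.423 3.09
endloop
endfacet
facet normal 0.046 0.788 -0.614
outer loop
vertex -1.957 3.149 1.864
vertex -2.67 3.117 1.77
vertex -2.395 3.516 2.302
endloop
endfacet
facet normal 0.792 0.345 0.503
outer loop
vertex -1.957 3.149 1.864
vertex -2.395 3.516 2.302
vertex -2.057 1.455 3.185
endloop
endfacet
facet normal 0.792 0.345 0.503
outer loop
vertex -2.057 1.455 3.185
vertex -2.395 3.516 2.302
vertex -2.495 1.822 3.623
endloop
endfacet
facet normal -0.046 -0.788 0.614
outer loop
vertex -2.057 1.455 3.185
vertex -2.495 1.822 3.623
vertex -2.77 1.423 3.09
endloop
endfacet
facet normal 0.046 0.788 -0.614
outer loop
vertex -2.395 3.516 2.302
vertex -2.67 3.117 1.77
vertex -3.108 3.484 2.208
endloop
endfacet
facet normal -0.130 0.614 0.778
outer loop
vertex -2.395 3.516 2.302
vertex -3.108 3.484 2.208
vertex -2.495 1.822 3.623
endloop
endfacet
facet normal -0.131 0.614 0.778
outer loop
vertex -2.495 1.822 3.623
vertex -3.108 3.484 2.208
vertex -3.208 1.79 3.528
endloop
endfacet
facet normal -0.046 -0.788 0.614
outer loop
vertex -2.495 1.822 3.623
vertex -3.208 1.79 3.528
vertex -2.77 1.423 3.09
endloop
endfacet
facet normal 0.046 0.788 -0.614
outer loop
vertex -3.108 3.484 2.208
vertex -2.67 3.117 1.77
vertex -3.383 3.085 1.675
endloop
endfacet
facet normal -0.923 0.269 0.275
outer loop
vertex -3.108 3.484 2.208
vertex -3.383 3.085 1.675
vertex -3.208 1.79 3.528
endloop
endfacet
facet normal -0.923 0.269 0.275
outer loop
vertex -3.208 1.79 3.528
vertex -3.383 3.085 1.675
vertex -3.483 1.391 2.996
endloop
endfacet
facet normal -0.046 -0.788 0.614
outer loop
vertex -3.208 1.79 3.528
vertex -3.483 1.391 2.996
vertex -2.77 1.423 3.09
endloop
endfacet
facet normal 0.046 0.788 -0.614
outer loop
vertex -3.383 3.085 1.675
vertex -2.67 3.117 1.77
vertex -2.945 2.718 1.237
endloop
endfacet
facet normal -0.792 -0.345 -0.503
outer loop
vertex -3.383 3.085 1.675
vertex -2.945 2.718 1.237
vertex -3.483 1.391 2.996
endloop
endfacet
facet normal -0.792 -0.345 -0.503
outer loop
vertex -3.483 1.391 2.996
vertex -2.945 2.718 1.237
vertex -3.045 1.024 2.558
endloop
endfacet
facet normal -0.046 -0.788 0.614
outer loop
vertex -3.483 1.391 2.996
vertex -3.045 1.024 2.558
vertex -2.77 1.423 3.09
endloop
endfacet
facet normal 0.046 0.788 -0.614
outer loop
vertex -2.945 2.718 1.237
vertex -2.67 3.117 1.77
vertex -2.232 2.75 1.332
endloop
endfacet
facet normal 0.131 -0.614 -0.778
outer loop
vertex -2.945 2.718 1.237
vertex -2.232 2.75 1.332
vertex -3.045 1.024 2.558
endloop
endfacet
facet normal 0.130 -0.614 -0.778
outer loop
vertex -3.045 1.024 2.558
vertex -2.232 2.75 1.332
vertex -2.332 1.056 2.652
endloop
endfacet
facet normal -0.046 -0.788 0.614
outer loop
vertex -3.045 1.024 2.558
vertex -2.332 1.056 2.652
vertex -2.77 1.423 3.09
endloop
endfacet
facet normal -0.050 0.798 0.601
outer loop
vertex 4.103 -2.414 -0.384
vertex 3.275 -2.611 -0.191
vertex 3.924 -2.935 0.293
endloop
endfacet
facet normal 0.614 0.538 0.577
outer loop
vertex 4.103 -2.414 -0.384
vertex 3.924 -2.935 0.293
vertex 4.589 -3.124 -0.239
endloop
endfacet
facet normal 0.830 0.547 -0.104
outer loop
vertex 4.103 -2.414 -0.384
vertex 4.589 -3.124 -0.239
vertex 4.351 -2.918 -1.053
endloop
endfacet
facet normal 0.299 0.812 -0.501
outer loop
vertex 4.103 -2.414 -0.384
vertex 4.351 -2.918 -1.053
vertex 3.538 -2.6 -1.023
endloop
endfacet
facet normal -0.245 0.967 -0.065
outer loop
vertex 4.103 -2.414 -0.384
vertex 3.538 -2.6 -1.023
vertex 3.275 -2.611 -0.191
endloop
endfacet
facet normal 0.594 -0.141 0.792
outer loop
vertex 4.589 -3.124 -0.239
vertex 3.924 -2.935 0.293
vertex 4.062 -3.76 0.043
endloop
endfacet
facet normal -0.481 0.279 0.831
outer loop
vertex 3.924 -2.935 0.293
vertex 3.275 -2.611 -0.191
vertex 3.249 -3.442 0.073
endloop
endfacet
facet normal -0.797 0.552 -0.245
outer loop
vertex 3.275 -2.611 -0.191
vertex 3.538 -2.6 -1.023
vertex 3.011 -3.236 -0.741
endloop
endfacet
facet normal 0.083 0.302 -0.950
outer loop
vertex 3.538 -2.6 -1.023
vertex 4.351 -2.918 -1.053
vertex 3.676 -3.425 -1.273
endloop
endfacet
facet normal 0.943 -0.127 -0.308
outer loop
vertex 4.351 -2.918 -1.053
vertex 4.589 -3.124 -0.239
vertex 4.325 -3.749 -0.789
endloop
endfacet
facet normal -0.299 -0.812 0.501
outer loop
vertex 3.497 -3.946 -0.596
vertex 4.062 -3.76 0.043
vertex 3.249 -3.442 0.073
endloop
endfacet
facet normal -0.830 -0.547 0.104
outer loop
vertex 3.497 -3.946 -0.596
vertex 3.249 -3.442 0.073
vertex 3.011 -3.236 -0.741
endloop
endfacet
facet normal -0.614 -0.538 -0.577
outer loop
vertex 3.497 -3.946 -0.596
vertex 3.011 -3.236 -0.741
vertex 3.676 -3.425 -1.273
endloop
endfacet
facet normal 0.050 -0.798 -0.601
outer loop
vertex 3.497 -3.946 -0.596
vertex 3.676 -3.425 -1.273
vertex 4.325 -3.749 -0.789
endloop
endfacet
facet normal 0.245 -0.967 0.065
outer loop
vertex 3.497 -3.946 -0.596
vertex 4.325 -3.749 -0.789
vertex 4.062 -3.76 0.043
endloop
endfacet
facet normal -0.083 -0.302 0.950
outer loop
vertex 3.249 -3.442 0.073
vertex 4.062 -3.76 0.043
vertex 3.924 -2.935 0.293
endloop
endfacet
facet normal -0.943 0.127 0.308
outer loop
vertex 3.011 -3.236 -0.741
vertex 3.249 -3.442 0.073
vertex 3.275 -2.611 -0.191
endloop
endfacet
facet normal -0.594 0.141 -0.792
outer loop
vertex 3.676 -3.425 -1.273
vertex 3.011 -3.236 -0.741
vertex 3.538 -2.6 -1.023
endloop
endfacet
facet normal 0.481 -0.279 -0.831
outer loop
vertex 4.325 -3.749 -0.789
vertex 3.676 -3.425 -1.273
vertex 4.351 -2.918 -1.053
endloop
endfacet
facet normal 0.797 -0.552 0.245
outer loop
vertex 4.062 -3.76 0.043
vertex 4.325 -3.749 -0.789
vertex 4.589 -3.124 -0.239
endloop
endfacet

endsolid


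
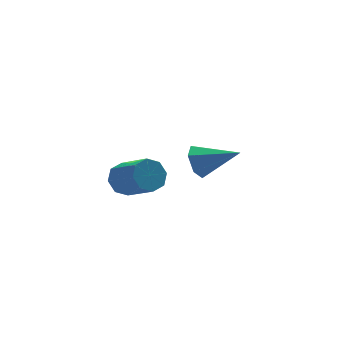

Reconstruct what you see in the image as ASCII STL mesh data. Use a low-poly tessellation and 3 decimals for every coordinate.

solid 
facet normal -0.788 0.479 -0.386
outer loop
vertex 1.717 3.956 -2.317
vertex 1.251 3.672 -1.718
vertex 1.637 4.379 -1.63
endloop
endfacet
facet normal 0.847 0.491 -0.203
outer loop
vertex 1.717 3.956 -2.317
vertex 1.637 4.379 -1.63
vertex 2.709 2.788 -1.002
endloop
endfacet
facet normal -0.788 0.478 -0.388
outer loop
vertex 1.637 4.379 -1.63
vertex 1.251 3.672 -1.718
vertex 1.171 4.096 -1.032
endloop
endfacet
facet normal 0.483 0.583 0.653
outer loop
vertex 1.637 4.379 -1.63
vertex 1.171 4.096 -1.032
vertex 2.709 2.788 -1.002
endloop
endfacet
facet normal -0.788 0.478 -0.387
outer loop
vertex 1.171 4.096 -1.032
vertex 1.251 3.672 -1.718
vertex 0.785 3.389 -1.119
endloop
endfacet
facet normal -0.084 -0.076 0.994
outer loop
vertex 1.171 4.096 -1.032
vertex 0.785 3.389 -1.119
vertex 2.709 2.788 -1.002
endloop
endfacet
facet normal -0.788 0.479 -0.387
outer loop
vertex 0.785 3.389 -1.119
vertex 1.251 3.672 -1.718
vertex 0.865 2.966 -1.805
endloop
endfacet
facet normal -0.288 -0.830 0.478
outer loop
vertex 0.785 3.389 -1.119
vertex 0.865 2.966 -1.805
vertex 2.709 2.788 -1.002
endloop
endfacet
facet normal -0.788 0.479 -0.387
outer loop
vertex 0.865 2.966 -1.805
vertex 1.251 3.672 -1.718
vertex 1.331 3.249 -2.404
endloop
endfacet
facet normal 0.075 -0.923 -0.377
outer loop
vertex 0.865 2.966 -1.805
vertex 1.331 3.249 -2.404
vertex 2.709 2.788 -1.002
endloop
endfacet
facet normal -0.789 0.478 -0.387
outer loop
vertex 1.331 3.249 -2.404
vertex 1.251 3.672 -1.718
vertex 1.717 3.956 -2.317
endloop
endfacet
facet normal 0.643 -0.263 -0.719
outer loop
vertex 1.331 3.249 -2.404
vertex 1.717 3.956 -2.317
vertex 2.709 2.788 -1.002
endloop
endfacet
facet normal -0.323 0.792 -0.518
outer loop
vertex -2.128 0.368 -0.018
vertex -2.828 0.184 0.137
vertex -2.314 0.606 0.462
endloop
endfacet
facet normal 0.888 0.443 0.125
outer loop
vertex -2.128 0.368 -0.018
vertex -2.314 0.606 0.462
vertex -1.612 -0.9 0.809
endloop
endfacet
facet normal 0.888 0.443 0.125
outer loop
vertex -1.612 -0.9 0.809
vertex -2.314 0.606 0.462
vertex -1.798 -0.663 1.289
endloop
endfacet
facet normal 0.322 -0.793 0.517
outer loop
vertex -1.612 -0.9 0.809
vertex -1.798 -0.663 1.289
vertex -2.312 -1.084 0.963
endloop
endfacet
facet normal -0.323 0.792 -0.517
outer loop
vertex -2.314 0.606 0.462
vertex -2.828 0.184 0.137
vertex -2.801 0.596 0.751
endloop
endfacet
facet normal 0.396 0.609 0.688
outer loop
vertex -2.314 0.606 0.462
vertex -2.801 0.596 0.751
vertex -1.798 -0.663 1.289
endloop
endfacet
facet normal 0.396 0.609 0.688
outer loop
vertex -1.798 -0.663 1.289
vertex -2.801 0.596 0.751
vertex -2.285 -0.673 1.578
endloop
endfacet
facet normal 0.323 -0.793 0.516
outer loop
vertex -1.798 -0.663 1.289
vertex -2.285 -0.673 1.578
vertex -2.312 -1.084 0.963
endloop
endfacet
facet normal -0.322 0.793 -0.518
outer loop
vertex -2.801 0.596 0.751
vertex -2.828 0.184 0.137
vertex -3.304 0.345 0.68
endloop
endfacet
facet normal -0.328 0.418 0.847
outer loop
vertex -2.801 0.596 0.751
vertex -3.304 0.345 0.68
vertex -2.285 -0.673 1.578
endloop
endfacet
facet normal -0.328 0.418 0.847
outer loop
vertex -2.285 -0.673 1.578
vertex -3.304 0.345 0.68
vertex -2.788 -0.924 1.507
endloop
endfacet
facet normal 0.323 -0.793 0.516
outer loop
vertex -2.285 -0.673 1.578
vertex -2.788 -0.924 1.507
vertex -2.312 -1.084 0.963
endloop
endfacet
facet normal -0.322 0.793 -0.517
outer loop
vertex -3.304 0.345 0.68
vertex -2.828 0.184 0.137
vertex -3.528 0.0 0.291
endloop
endfacet
facet normal -0.860 -0.017 0.510
outer loop
vertex -3.304 0.345 0.68
vertex -3.528 0.0 0.291
vertex -2.788 -0.924 1.507
endloop
endfacet
facet normal -0.860 -0.017 0.510
outer loop
vertex -2.788 -0.924 1.507
vertex -3.528 0.0 0.291
vertex -3.012 -1.268 1.118
endloop
endfacet
facet normal 0.323 -0.794 0.516
outer loop
vertex -2.788 -0.924 1.507
vertex -3.012 -1.268 1.118
vertex -2.312 -1.084 0.963
endloop
endfacet
facet normal -0.322 0.793 -0.517
outer loop
vertex -3.528 0.0 0.291
vertex -2.828 0.184 0.137
vertex -3.342 -0.237 -0.189
endloop
endfacet
facet normal -0.888 -0.443 -0.125
outer loop
vertex -3.528 0.0 0.291
vertex -3.342 -0.237 -0.189
vertex -3.012 -1.268 1.118
endloop
endfacet
facet normal -0.888 -0.442 -0.125
outer loop
vertex -3.012 -1.268 1.118
vertex -3.342 -0.237 -0.189
vertex -2.826 -1.506 0.638
endloop
endfacet
facet normal 0.323 -0.792 0.518
outer loop
vertex -3.012 -1.268 1.118
vertex -2.826 -1.506 0.638
vertex -2.312 -1.084 0.963
endloop
endfacet
facet normal -0.323 0.793 -0.516
outer loop
vertex -3.342 -0.237 -0.189
vertex -2.828 0.184 0.137
vertex -2.855 -0.227 -0.478
endloop
endfacet
facet normal -0.396 -0.609 -0.688
outer loop
vertex -3.342 -0.237 -0.189
vertex -2.855 -0.227 -0.478
vertex -2.826 -1.506 0.638
endloop
endfacet
facet normal -0.396 -0.609 -0.688
outer loop
vertex -2.826 -1.506 0.638
vertex -2.855 -0.227 -0.478
vertex -2.339 -1.496 0.349
endloop
endfacet
facet normal 0.323 -0.792 0.517
outer loop
vertex -2.826 -1.506 0.638
vertex -2.339 -1.496 0.349
vertex -2.312 -1.084 0.963
endloop
endfacet
facet normal -0.323 0.793 -0.516
outer loop
vertex -2.855 -0.227 -0.478
vertex -2.828 0.184 0.137
vertex -2.352 0.024 -0.407
endloop
endfacet
facet normal 0.328 -0.418 -0.847
outer loop
vertex -2.855 -0.227 -0.478
vertex -2.352 0.024 -0.407
vertex -2.339 -1.496 0.349
endloop
endfacet
facet normal 0.328 -0.418 -0.847
outer loop
vertex -2.339 -1.496 0.349
vertex -2.352 0.024 -0.407
vertex -1.836 -1.245 0.42
endloop
endfacet
facet normal 0.322 -0.793 0.518
outer loop
vertex -2.339 -1.496 0.349
vertex -1.836 -1.245 0.42
vertex -2.312 -1.084 0.963
endloop
endfacet
facet normal -0.323 0.794 -0.516
outer loop
vertex -2.352 0.024 -0.407
vertex -2.828 0.184 0.137
vertex -2.128 0.368 -0.018
endloop
endfacet
facet normal 0.860 0.017 -0.510
outer loop
vertex -2.352 0.024 -0.407
vertex -2.128 0.368 -0.018
vertex -1.836 -1.245 0.42
endloop
endfacet
facet normal 0.860 0.017 -0.510
outer loop
vertex -1.836 -1.245 0.42
vertex -2.128 0.368 -0.018
vertex -1.612 -0.9 0.809
endloop
endfacet
facet normal 0.322 -0.793 0.517
outer loop
vertex -1.836 -1.245 0.42
vertex -1.612 -0.9 0.809
vertex -2.312 -1.084 0.963
endloop
endfacet

endsolid
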